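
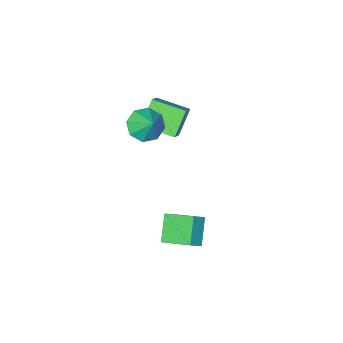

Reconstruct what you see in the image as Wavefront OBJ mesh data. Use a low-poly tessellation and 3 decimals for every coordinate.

v -3.434 -3.894 1.905
v -2.796 -3.255 2.618
v -4.67 -2.325 1.605
v -4.032 -1.686 2.318
v -2.408 -3.354 0.502
v -1.77 -2.715 1.215
v -3.644 -1.785 0.202
v -3.006 -1.146 0.915
v -1.022 2.409 -1.83
v -0.29 2.494 -1.246
v -1.875 4.013 -0.993
v -1.143 4.098 -0.41
v -0.217 3.442 -2.99
v 0.515 3.527 -2.407
v -1.07 5.046 -2.154
v -0.338 5.131 -1.57
v -1.472 -1.601 2.434
v -0.907 -0.95 1.75
v -1.348 -0.519 3.566
v -1.737 -0.815 1.712
v -2.412 -1.14 2.097
v -2.536 -1.735 2.679
v -2.036 -2.252 3.118
v -1.206 -2.387 3.157
v -0.532 -2.062 2.772
v -0.408 -1.467 2.19
f 2 4 1
f 5 2 1
f 1 4 3
f 3 5 1
f 2 8 4
f 6 2 5
f 6 8 2
f 4 8 3
f 7 5 3
f 3 8 7
f 7 6 5
f 8 6 7
f 10 12 9
f 13 10 9
f 9 12 11
f 11 13 9
f 10 16 12
f 14 10 13
f 14 16 10
f 12 16 11
f 15 13 11
f 11 16 15
f 15 14 13
f 16 14 15
f 18 17 20
f 18 20 19
f 20 17 21
f 20 21 19
f 21 17 22
f 21 22 19
f 22 17 23
f 22 23 19
f 23 17 24
f 23 24 19
f 24 17 25
f 24 25 19
f 25 17 26
f 25 26 19
f 26 17 18
f 26 18 19



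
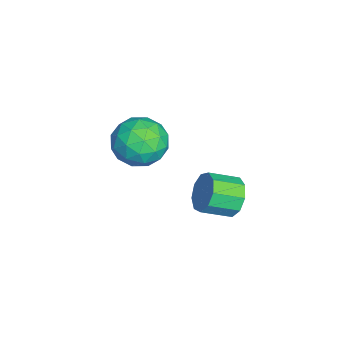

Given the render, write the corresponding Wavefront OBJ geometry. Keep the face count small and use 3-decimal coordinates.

v -4.497 -2.414 -2.392
v -3.807 -1.559 -2.817
v -3.013 -3.141 -1.443
v -2.323 -2.286 -1.868
v -3.165 -2.029 -1.085
v -4.082 -1.58 -1.672
v -2.738 -3.12 -2.588
v -3.655 -2.671 -3.175
v -2.72 -1.995 -2.938
v -2.984 -1.321 -2.009
v -3.836 -3.379 -2.251
v -4.1 -2.705 -1.322
v -4.283 -1.923 -2.688
v -2.537 -2.777 -1.572
v -3.032 -2.626 -1.112
v -2.627 -2.123 -1.362
v -4.444 -1.935 -2.015
v -4.039 -1.433 -2.264
v -3.661 -1.709 -1.247
v -2.781 -3.267 -1.996
v -2.376 -2.765 -2.245
v -4.193 -2.577 -2.898
v -3.788 -2.074 -3.148
v -3.159 -2.991 -3.013
v -3.238 -1.677 -3.009
v -2.366 -2.104 -2.451
v -2.61 -2.594 -2.874
v -3.149 -2.33 -3.219
v -3.393 -1.281 -2.463
v -2.521 -1.708 -1.905
v -3.015 -1.557 -1.445
v -3.555 -1.293 -1.79
v -2.754 -1.537 -2.534
v -4.299 -2.992 -2.355
v -3.427 -3.419 -1.797
v -3.265 -3.407 -2.47
v -3.805 -3.143 -2.815
v -4.454 -2.596 -1.809
v -3.582 -3.023 -1.251
v -3.671 -2.37 -1.041
v -4.21 -2.106 -1.386
v -4.066 -3.163 -1.726
v 0.451 1.25 -1.598
v 1.133 1.205 -2.087
v 1.431 0.106 -1.571
v 0.749 0.15 -1.082
v 1.261 1.471 -1.594
v 1.559 0.372 -1.078
v 1.011 1.633 -1.103
v 1.309 0.534 -0.587
v 0.498 1.616 -0.843
v 0.796 0.517 -0.328
v -0.036 1.427 -0.937
v 0.262 0.328 -0.422
v -0.343 1.155 -1.34
v -0.045 0.056 -0.824
v -0.278 0.927 -1.863
v 0.02 -0.172 -1.348
v 0.128 0.85 -2.263
v 0.426 -0.249 -1.747
v 0.685 0.96 -2.351
v 0.983 -0.139 -1.835
f 1 38 17
f 38 12 41
f 17 41 6
f 38 41 17
f 1 17 13
f 17 6 18
f 13 18 2
f 17 18 13
f 1 13 22
f 13 2 23
f 22 23 8
f 13 23 22
f 1 22 34
f 22 8 37
f 34 37 11
f 22 37 34
f 1 34 38
f 34 11 42
f 38 42 12
f 34 42 38
f 2 18 29
f 18 6 32
f 29 32 10
f 18 32 29
f 6 41 19
f 41 12 40
f 19 40 5
f 41 40 19
f 12 42 39
f 42 11 35
f 39 35 3
f 42 35 39
f 11 37 36
f 37 8 24
f 36 24 7
f 37 24 36
f 8 23 28
f 23 2 25
f 28 25 9
f 23 25 28
f 4 30 16
f 30 10 31
f 16 31 5
f 30 31 16
f 4 16 14
f 16 5 15
f 14 15 3
f 16 15 14
f 4 14 21
f 14 3 20
f 21 20 7
f 14 20 21
f 4 21 26
f 21 7 27
f 26 27 9
f 21 27 26
f 4 26 30
f 26 9 33
f 30 33 10
f 26 33 30
f 5 31 19
f 31 10 32
f 19 32 6
f 31 32 19
f 3 15 39
f 15 5 40
f 39 40 12
f 15 40 39
f 7 20 36
f 20 3 35
f 36 35 11
f 20 35 36
f 9 27 28
f 27 7 24
f 28 24 8
f 27 24 28
f 10 33 29
f 33 9 25
f 29 25 2
f 33 25 29
f 44 43 47
f 44 47 45
f 45 47 48
f 45 48 46
f 47 43 49
f 47 49 48
f 48 49 50
f 48 50 46
f 49 43 51
f 49 51 50
f 50 51 52
f 50 52 46
f 51 43 53
f 51 53 52
f 52 53 54
f 52 54 46
f 53 43 55
f 53 55 54
f 54 55 56
f 54 56 46
f 55 43 57
f 55 57 56
f 56 57 58
f 56 58 46
f 57 43 59
f 57 59 58
f 58 59 60
f 58 60 46
f 59 43 61
f 59 61 60
f 60 61 62
f 60 62 46
f 61 43 44
f 61 44 62
f 62 44 45
f 62 45 46



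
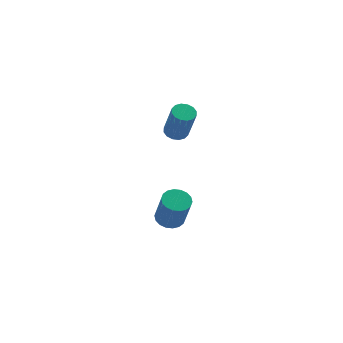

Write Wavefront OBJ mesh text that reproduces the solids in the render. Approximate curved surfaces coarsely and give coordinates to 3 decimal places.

v 2.59 -2.653 -4.505
v 3.347 -2.303 -4.407
v 3.427 -3.017 -2.477
v 2.67 -3.367 -2.575
v 3.115 -2.032 -4.297
v 3.195 -2.745 -2.367
v 2.779 -1.883 -4.229
v 2.859 -2.597 -2.298
v 2.406 -1.887 -4.215
v 2.485 -2.601 -2.284
v 2.069 -2.043 -4.258
v 2.148 -2.756 -2.327
v 1.835 -2.32 -4.351
v 1.915 -3.033 -2.42
v 1.751 -2.662 -4.474
v 1.831 -3.376 -2.543
v 1.833 -3.003 -4.603
v 1.913 -3.717 -2.673
v 2.065 -3.275 -4.713
v 2.145 -3.988 -2.783
v 2.401 -3.423 -4.782
v 2.481 -4.137 -2.851
v 2.775 -3.419 -4.796
v 2.854 -4.133 -2.865
v 3.112 -3.264 -4.753
v 3.191 -3.977 -2.822
v 3.345 -2.987 -4.66
v 3.425 -3.7 -2.729
v 3.429 -2.644 -4.537
v 3.509 -3.358 -2.606
v 3.246 -2.024 1.887
v 3.685 -1.525 2.032
v 3.832 -2.217 3.977
v 3.394 -2.716 3.833
v 3.367 -1.391 2.104
v 3.515 -2.083 4.049
v 3.017 -1.426 2.118
v 3.165 -2.119 4.063
v 2.729 -1.622 2.07
v 2.876 -2.314 4.015
v 2.579 -1.925 1.973
v 2.727 -2.618 3.918
v 2.608 -2.255 1.854
v 2.755 -2.948 3.799
v 2.808 -2.523 1.743
v 2.955 -3.215 3.688
v 3.125 -2.657 1.671
v 3.273 -3.349 3.616
v 3.475 -2.621 1.657
v 3.623 -3.314 3.602
v 3.764 -2.426 1.705
v 3.911 -3.118 3.65
v 3.913 -2.122 1.802
v 4.061 -2.815 3.747
v 3.885 -1.792 1.921
v 4.032 -2.485 3.866
f 2 1 5
f 2 5 3
f 3 5 6
f 3 6 4
f 5 1 7
f 5 7 6
f 6 7 8
f 6 8 4
f 7 1 9
f 7 9 8
f 8 9 10
f 8 10 4
f 9 1 11
f 9 11 10
f 10 11 12
f 10 12 4
f 11 1 13
f 11 13 12
f 12 13 14
f 12 14 4
f 13 1 15
f 13 15 14
f 14 15 16
f 14 16 4
f 15 1 17
f 15 17 16
f 16 17 18
f 16 18 4
f 17 1 19
f 17 19 18
f 18 19 20
f 18 20 4
f 19 1 21
f 19 21 20
f 20 21 22
f 20 22 4
f 21 1 23
f 21 23 22
f 22 23 24
f 22 24 4
f 23 1 25
f 23 25 24
f 24 25 26
f 24 26 4
f 25 1 27
f 25 27 26
f 26 27 28
f 26 28 4
f 27 1 29
f 27 29 28
f 28 29 30
f 28 30 4
f 29 1 2
f 29 2 30
f 30 2 3
f 30 3 4
f 32 31 35
f 32 35 33
f 33 35 36
f 33 36 34
f 35 31 37
f 35 37 36
f 36 37 38
f 36 38 34
f 37 31 39
f 37 39 38
f 38 39 40
f 38 40 34
f 39 31 41
f 39 41 40
f 40 41 42
f 40 42 34
f 41 31 43
f 41 43 42
f 42 43 44
f 42 44 34
f 43 31 45
f 43 45 44
f 44 45 46
f 44 46 34
f 45 31 47
f 45 47 46
f 46 47 48
f 46 48 34
f 47 31 49
f 47 49 48
f 48 49 50
f 48 50 34
f 49 31 51
f 49 51 50
f 50 51 52
f 50 52 34
f 51 31 53
f 51 53 52
f 52 53 54
f 52 54 34
f 53 31 55
f 53 55 54
f 54 55 56
f 54 56 34
f 55 31 32
f 55 32 56
f 56 32 33
f 56 33 34



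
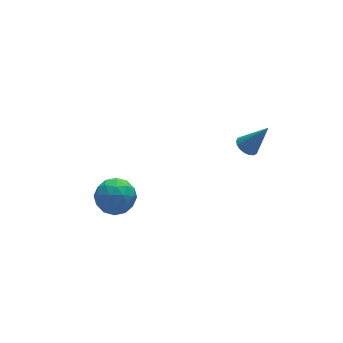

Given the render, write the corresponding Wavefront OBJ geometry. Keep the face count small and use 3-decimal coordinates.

v 2.478 -0.492 2.644
v 2.85 -0.055 2.56
v 3.282 -0.908 4.036
v 2.663 0.054 2.7
v 2.44 0.056 2.83
v 2.224 -0.051 2.923
v 2.059 -0.246 2.96
v 1.976 -0.489 2.935
v 1.993 -0.733 2.853
v 2.106 -0.929 2.729
v 2.293 -1.039 2.588
v 2.516 -1.04 2.459
v 2.732 -0.933 2.366
v 2.897 -0.739 2.328
v 2.98 -0.495 2.353
v 2.963 -0.251 2.436
v -3.283 3.289 -3
v -2.577 4.05 -2.829
v -2.223 2.15 -2.311
v -1.517 2.911 -2.14
v -2.415 2.893 -1.592
v -3.07 3.596 -2.018
v -1.73 2.604 -3.122
v -2.385 3.307 -3.548
v -1.618 3.626 -2.904
v -2.041 3.805 -1.958
v -2.759 2.395 -3.182
v -3.182 2.574 -2.236
v -3.023 3.769 -2.975
v -1.777 2.431 -2.165
v -2.304 2.42 -1.843
v -1.89 2.867 -1.742
v -3.312 3.503 -2.498
v -2.898 3.95 -2.397
v -2.802 3.27 -1.67
v -1.902 2.25 -2.743
v -1.488 2.697 -2.642
v -2.91 3.333 -3.398
v -2.496 3.78 -3.297
v -1.998 2.93 -3.47
v -2.044 3.967 -2.918
v -1.421 3.298 -2.513
v -1.547 3.117 -3.091
v -1.932 3.531 -3.341
v -2.293 4.072 -2.362
v -1.67 3.403 -1.957
v -2.197 3.392 -1.635
v -2.582 3.806 -1.886
v -1.729 3.823 -2.407
v -3.13 2.797 -3.183
v -2.507 2.128 -2.778
v -2.218 2.394 -3.254
v -2.603 2.808 -3.505
v -3.379 2.902 -2.627
v -2.756 2.233 -2.222
v -2.868 2.669 -1.799
v -3.253 3.083 -2.049
v -3.071 2.377 -2.733
f 2 1 4
f 2 4 3
f 4 1 5
f 4 5 3
f 5 1 6
f 5 6 3
f 6 1 7
f 6 7 3
f 7 1 8
f 7 8 3
f 8 1 9
f 8 9 3
f 9 1 10
f 9 10 3
f 10 1 11
f 10 11 3
f 11 1 12
f 11 12 3
f 12 1 13
f 12 13 3
f 13 1 14
f 13 14 3
f 14 1 15
f 14 15 3
f 15 1 16
f 15 16 3
f 16 1 2
f 16 2 3
f 17 54 33
f 54 28 57
f 33 57 22
f 54 57 33
f 17 33 29
f 33 22 34
f 29 34 18
f 33 34 29
f 17 29 38
f 29 18 39
f 38 39 24
f 29 39 38
f 17 38 50
f 38 24 53
f 50 53 27
f 38 53 50
f 17 50 54
f 50 27 58
f 54 58 28
f 50 58 54
f 18 34 45
f 34 22 48
f 45 48 26
f 34 48 45
f 22 57 35
f 57 28 56
f 35 56 21
f 57 56 35
f 28 58 55
f 58 27 51
f 55 51 19
f 58 51 55
f 27 53 52
f 53 24 40
f 52 40 23
f 53 40 52
f 24 39 44
f 39 18 41
f 44 41 25
f 39 41 44
f 20 46 32
f 46 26 47
f 32 47 21
f 46 47 32
f 20 32 30
f 32 21 31
f 30 31 19
f 32 31 30
f 20 30 37
f 30 19 36
f 37 36 23
f 30 36 37
f 20 37 42
f 37 23 43
f 42 43 25
f 37 43 42
f 20 42 46
f 42 25 49
f 46 49 26
f 42 49 46
f 21 47 35
f 47 26 48
f 35 48 22
f 47 48 35
f 19 31 55
f 31 21 56
f 55 56 28
f 31 56 55
f 23 36 52
f 36 19 51
f 52 51 27
f 36 51 52
f 25 43 44
f 43 23 40
f 44 40 24
f 43 40 44
f 26 49 45
f 49 25 41
f 45 41 18
f 49 41 45



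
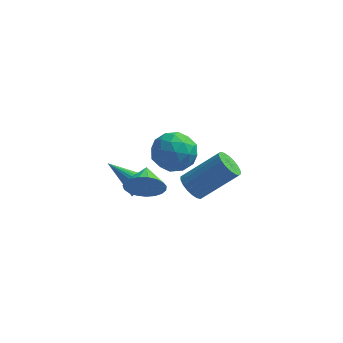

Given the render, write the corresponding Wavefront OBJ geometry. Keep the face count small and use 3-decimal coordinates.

v -1.007 -4.29 -1.402
v -0.644 -4.001 -2.174
v -1.133 -3.21 -1.058
v -1.008 -4.016 -2.26
v -1.372 -4.079 -2.197
v -1.673 -4.178 -1.997
v -1.858 -4.296 -1.695
v -1.896 -4.413 -1.341
v -1.781 -4.509 -0.998
v -1.532 -4.567 -0.725
v -1.192 -4.577 -0.569
v -0.82 -4.537 -0.557
v -0.48 -4.455 -0.691
v -0.232 -4.344 -0.948
v -0.117 -4.223 -1.284
v -0.157 -4.115 -1.64
v -0.343 -4.036 -1.954
v -1.637 -1.778 -3.585
v -1.426 -2.11 -3.08
v -3.183 -1.322 -2.635
v -1.32 -1.85 -3.033
v -1.277 -1.575 -3.096
v -1.306 -1.341 -3.255
v -1.4 -1.193 -3.48
v -1.541 -1.161 -3.725
v -1.702 -1.252 -3.942
v -1.849 -1.446 -4.089
v -1.955 -1.707 -4.136
v -1.997 -1.981 -4.073
v -1.969 -2.216 -3.914
v -1.875 -2.363 -3.689
v -1.733 -2.395 -3.444
v -1.573 -2.305 -3.227
v -1.715 1.699 -3.271
v -1.24 2.453 -3.941
v -0.4 0.527 -3.659
v 0.075 1.281 -4.329
v 0.07 1.441 -3.226
v -0.743 2.165 -2.986
v -0.897 0.815 -4.614
v -1.71 1.539 -4.374
v -0.735 1.906 -4.771
v -0.138 2.293 -3.913
v -1.502 0.687 -3.687
v -0.905 1.074 -2.829
v -1.593 2.179 -3.572
v -0.047 0.801 -4.028
v -0.05 0.895 -3.379
v 0.229 1.338 -3.773
v -1.301 2.01 -3.011
v -1.022 2.453 -3.405
v -0.252 1.858 -2.984
v -0.618 0.527 -4.195
v -0.339 0.97 -4.589
v -1.869 1.642 -3.827
v -1.59 2.085 -4.221
v -1.388 1.122 -4.616
v -1.017 2.301 -4.454
v -0.244 1.612 -4.681
v -0.815 1.338 -4.849
v -1.293 1.764 -4.708
v -0.666 2.528 -3.95
v 0.107 1.839 -4.177
v 0.104 1.933 -3.529
v -0.374 2.359 -3.388
v -0.369 2.207 -4.437
v -1.747 1.141 -3.423
v -0.974 0.452 -3.65
v -1.266 0.621 -4.212
v -1.744 1.047 -4.071
v -1.396 1.368 -2.919
v -0.623 0.679 -3.146
v -0.347 1.216 -2.892
v -0.825 1.642 -2.751
v -1.271 0.773 -3.163
v 0.588 -2.314 -2.84
v 0.865 -1.862 -3.312
v 2.389 -1.375 -1.953
v 2.112 -1.826 -1.48
v 0.663 -1.68 -3.151
v 2.187 -1.193 -1.791
v 0.446 -1.623 -2.928
v 1.97 -1.136 -1.568
v 0.257 -1.704 -2.688
v 1.782 -1.217 -1.328
v 0.134 -1.905 -2.478
v 1.659 -1.418 -1.118
v 0.101 -2.187 -2.339
v 1.625 -1.7 -0.979
v 0.164 -2.494 -2.3
v 1.688 -2.007 -0.94
v 0.311 -2.765 -2.367
v 1.835 -2.278 -1.008
v 0.513 -2.947 -2.529
v 2.037 -2.46 -1.169
v 0.73 -3.004 -2.752
v 2.254 -2.517 -1.392
v 0.918 -2.923 -2.992
v 2.443 -2.436 -1.632
v 1.041 -2.722 -3.202
v 2.566 -2.235 -1.842
v 1.075 -2.44 -3.341
v 2.599 -1.953 -1.981
v 1.012 -2.133 -3.38
v 2.536 -1.646 -2.02
f 2 1 4
f 2 4 3
f 4 1 5
f 4 5 3
f 5 1 6
f 5 6 3
f 6 1 7
f 6 7 3
f 7 1 8
f 7 8 3
f 8 1 9
f 8 9 3
f 9 1 10
f 9 10 3
f 10 1 11
f 10 11 3
f 11 1 12
f 11 12 3
f 12 1 13
f 12 13 3
f 13 1 14
f 13 14 3
f 14 1 15
f 14 15 3
f 15 1 16
f 15 16 3
f 16 1 17
f 16 17 3
f 17 1 2
f 17 2 3
f 19 18 21
f 19 21 20
f 21 18 22
f 21 22 20
f 22 18 23
f 22 23 20
f 23 18 24
f 23 24 20
f 24 18 25
f 24 25 20
f 25 18 26
f 25 26 20
f 26 18 27
f 26 27 20
f 27 18 28
f 27 28 20
f 28 18 29
f 28 29 20
f 29 18 30
f 29 30 20
f 30 18 31
f 30 31 20
f 31 18 32
f 31 32 20
f 32 18 33
f 32 33 20
f 33 18 19
f 33 19 20
f 34 71 50
f 71 45 74
f 50 74 39
f 71 74 50
f 34 50 46
f 50 39 51
f 46 51 35
f 50 51 46
f 34 46 55
f 46 35 56
f 55 56 41
f 46 56 55
f 34 55 67
f 55 41 70
f 67 70 44
f 55 70 67
f 34 67 71
f 67 44 75
f 71 75 45
f 67 75 71
f 35 51 62
f 51 39 65
f 62 65 43
f 51 65 62
f 39 74 52
f 74 45 73
f 52 73 38
f 74 73 52
f 45 75 72
f 75 44 68
f 72 68 36
f 75 68 72
f 44 70 69
f 70 41 57
f 69 57 40
f 70 57 69
f 41 56 61
f 56 35 58
f 61 58 42
f 56 58 61
f 37 63 49
f 63 43 64
f 49 64 38
f 63 64 49
f 37 49 47
f 49 38 48
f 47 48 36
f 49 48 47
f 37 47 54
f 47 36 53
f 54 53 40
f 47 53 54
f 37 54 59
f 54 40 60
f 59 60 42
f 54 60 59
f 37 59 63
f 59 42 66
f 63 66 43
f 59 66 63
f 38 64 52
f 64 43 65
f 52 65 39
f 64 65 52
f 36 48 72
f 48 38 73
f 72 73 45
f 48 73 72
f 40 53 69
f 53 36 68
f 69 68 44
f 53 68 69
f 42 60 61
f 60 40 57
f 61 57 41
f 60 57 61
f 43 66 62
f 66 42 58
f 62 58 35
f 66 58 62
f 77 76 80
f 77 80 78
f 78 80 81
f 78 81 79
f 80 76 82
f 80 82 81
f 81 82 83
f 81 83 79
f 82 76 84
f 82 84 83
f 83 84 85
f 83 85 79
f 84 76 86
f 84 86 85
f 85 86 87
f 85 87 79
f 86 76 88
f 86 88 87
f 87 88 89
f 87 89 79
f 88 76 90
f 88 90 89
f 89 90 91
f 89 91 79
f 90 76 92
f 90 92 91
f 91 92 93
f 91 93 79
f 92 76 94
f 92 94 93
f 93 94 95
f 93 95 79
f 94 76 96
f 94 96 95
f 95 96 97
f 95 97 79
f 96 76 98
f 96 98 97
f 97 98 99
f 97 99 79
f 98 76 100
f 98 100 99
f 99 100 101
f 99 101 79
f 100 76 102
f 100 102 101
f 101 102 103
f 101 103 79
f 102 76 104
f 102 104 103
f 103 104 105
f 103 105 79
f 104 76 77
f 104 77 105
f 105 77 78
f 105 78 79



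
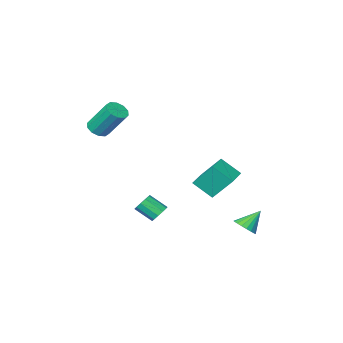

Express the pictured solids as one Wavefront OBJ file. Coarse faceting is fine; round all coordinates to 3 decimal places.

v 0.722 0.082 -3.227
v 1.093 0.577 -3.062
v 1.768 -0.187 -2.288
v 1.398 -0.682 -2.453
v 0.788 0.563 -2.81
v 1.464 -0.201 -2.036
v 0.459 0.365 -2.717
v 1.134 -0.399 -1.943
v 0.23 0.059 -2.819
v 0.905 -0.705 -2.045
v 0.189 -0.238 -3.077
v 0.864 -1.002 -2.303
v 0.352 -0.413 -3.392
v 1.027 -1.177 -2.618
v 0.656 -0.399 -3.644
v 1.332 -1.163 -2.87
v 0.986 -0.201 -3.737
v 1.661 -0.965 -2.963
v 1.215 0.105 -3.635
v 1.89 -0.659 -2.861
v 1.256 0.402 -3.377
v 1.931 -0.362 -2.603
v -2.343 3.901 -3.41
v -1.879 4.312 -3.005
v -3.317 3.959 -2.35
v -2.049 4.538 -3.174
v -2.277 4.638 -3.389
v -2.519 4.592 -3.609
v -2.725 4.409 -3.789
v -2.856 4.125 -3.893
v -2.885 3.798 -3.902
v -2.807 3.49 -3.814
v -2.637 3.264 -3.645
v -2.409 3.164 -3.43
v -2.167 3.21 -3.21
v -1.961 3.393 -3.03
v -1.83 3.677 -2.926
v -1.801 4.005 -2.917
v -2.063 -0.207 -0.939
v -2.797 0.698 0.472
v -2.818 0.66 -1.887
v -3.551 1.565 -0.476
v -0.949 0.735 -0.964
v -1.682 1.64 0.447
v -1.703 1.602 -1.912
v -2.437 2.507 -0.501
v 3.323 -2.066 3.059
v 4.001 -2.017 3.266
v 3.414 -0.884 4.909
v 2.737 -0.934 4.701
v 3.915 -1.678 3.002
v 3.328 -0.545 4.644
v 3.603 -1.487 2.759
v 3.016 -0.354 4.401
v 3.185 -1.517 2.63
v 2.598 -0.384 4.273
v 2.819 -1.758 2.666
v 2.232 -0.625 4.308
v 2.646 -2.116 2.851
v 2.059 -0.983 4.494
v 2.732 -2.455 3.116
v 2.145 -1.322 4.758
v 3.044 -2.646 3.359
v 2.457 -1.513 5.001
v 3.462 -2.616 3.487
v 2.875 -1.483 5.13
v 3.828 -2.375 3.452
v 3.241 -1.242 5.094
f 2 1 5
f 2 5 3
f 3 5 6
f 3 6 4
f 5 1 7
f 5 7 6
f 6 7 8
f 6 8 4
f 7 1 9
f 7 9 8
f 8 9 10
f 8 10 4
f 9 1 11
f 9 11 10
f 10 11 12
f 10 12 4
f 11 1 13
f 11 13 12
f 12 13 14
f 12 14 4
f 13 1 15
f 13 15 14
f 14 15 16
f 14 16 4
f 15 1 17
f 15 17 16
f 16 17 18
f 16 18 4
f 17 1 19
f 17 19 18
f 18 19 20
f 18 20 4
f 19 1 21
f 19 21 20
f 20 21 22
f 20 22 4
f 21 1 2
f 21 2 22
f 22 2 3
f 22 3 4
f 24 23 26
f 24 26 25
f 26 23 27
f 26 27 25
f 27 23 28
f 27 28 25
f 28 23 29
f 28 29 25
f 29 23 30
f 29 30 25
f 30 23 31
f 30 31 25
f 31 23 32
f 31 32 25
f 32 23 33
f 32 33 25
f 33 23 34
f 33 34 25
f 34 23 35
f 34 35 25
f 35 23 36
f 35 36 25
f 36 23 37
f 36 37 25
f 37 23 38
f 37 38 25
f 38 23 24
f 38 24 25
f 40 42 39
f 43 40 39
f 39 42 41
f 41 43 39
f 40 46 42
f 44 40 43
f 44 46 40
f 42 46 41
f 45 43 41
f 41 46 45
f 45 44 43
f 46 44 45
f 48 47 51
f 48 51 49
f 49 51 52
f 49 52 50
f 51 47 53
f 51 53 52
f 52 53 54
f 52 54 50
f 53 47 55
f 53 55 54
f 54 55 56
f 54 56 50
f 55 47 57
f 55 57 56
f 56 57 58
f 56 58 50
f 57 47 59
f 57 59 58
f 58 59 60
f 58 60 50
f 59 47 61
f 59 61 60
f 60 61 62
f 60 62 50
f 61 47 63
f 61 63 62
f 62 63 64
f 62 64 50
f 63 47 65
f 63 65 64
f 64 65 66
f 64 66 50
f 65 47 67
f 65 67 66
f 66 67 68
f 66 68 50
f 67 47 48
f 67 48 68
f 68 48 49
f 68 49 50



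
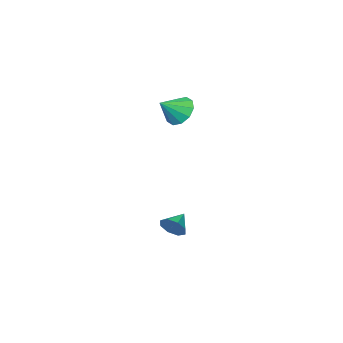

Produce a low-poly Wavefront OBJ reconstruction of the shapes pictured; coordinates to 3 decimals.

v -0.571 1.1 -3.625
v -0.172 0.59 -3.208
v -1.589 0.72 -3.115
v -0.229 1.109 -2.935
v -0.486 1.623 -3.066
v -0.793 1.83 -3.525
v -0.97 1.61 -4.042
v -0.913 1.09 -4.315
v -0.656 0.577 -4.184
v -0.349 0.369 -3.725
v -2.617 -0.954 3.294
v -2.05 -0.775 2.503
v -1.423 -1.066 4.126
v -2.182 -0.239 2.766
v -2.481 0.025 3.23
v -2.832 -0.086 3.719
v -3.1 -0.528 4.046
v -3.185 -1.132 4.085
v -3.053 -1.669 3.823
v -2.754 -1.932 3.358
v -2.403 -1.822 2.869
v -2.134 -1.38 2.542
f 2 1 4
f 2 4 3
f 4 1 5
f 4 5 3
f 5 1 6
f 5 6 3
f 6 1 7
f 6 7 3
f 7 1 8
f 7 8 3
f 8 1 9
f 8 9 3
f 9 1 10
f 9 10 3
f 10 1 2
f 10 2 3
f 12 11 14
f 12 14 13
f 14 11 15
f 14 15 13
f 15 11 16
f 15 16 13
f 16 11 17
f 16 17 13
f 17 11 18
f 17 18 13
f 18 11 19
f 18 19 13
f 19 11 20
f 19 20 13
f 20 11 21
f 20 21 13
f 21 11 22
f 21 22 13
f 22 11 12
f 22 12 13



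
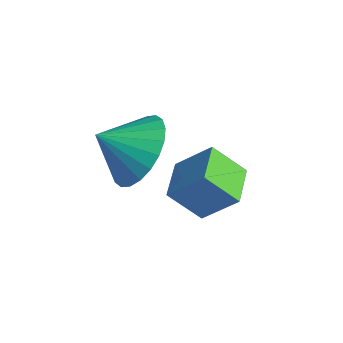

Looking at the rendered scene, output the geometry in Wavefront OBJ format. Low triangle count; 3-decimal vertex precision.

v 2.216 1.241 -1.535
v 3.05 1.288 -1.022
v 1.864 0.399 -0.885
v 2.829 1.531 -0.827
v 2.514 1.73 -0.739
v 2.154 1.854 -0.773
v 1.803 1.885 -0.922
v 1.516 1.818 -1.165
v 1.334 1.664 -1.464
v 1.287 1.444 -1.773
v 1.382 1.194 -2.047
v 1.603 0.951 -2.242
v 1.917 0.752 -2.33
v 2.277 0.628 -2.297
v 2.628 0.597 -2.147
v 2.916 0.664 -1.905
v 3.097 0.819 -1.606
v 3.144 1.038 -1.296
v 2.057 1.997 -3.605
v 2.636 2.614 -2.768
v 1.214 2.683 -3.526
v 1.793 3.3 -2.69
v 2.507 2.64 -4.39
v 3.086 3.257 -3.554
v 1.664 3.326 -4.312
v 2.243 3.943 -3.475
f 2 1 4
f 2 4 3
f 4 1 5
f 4 5 3
f 5 1 6
f 5 6 3
f 6 1 7
f 6 7 3
f 7 1 8
f 7 8 3
f 8 1 9
f 8 9 3
f 9 1 10
f 9 10 3
f 10 1 11
f 10 11 3
f 11 1 12
f 11 12 3
f 12 1 13
f 12 13 3
f 13 1 14
f 13 14 3
f 14 1 15
f 14 15 3
f 15 1 16
f 15 16 3
f 16 1 17
f 16 17 3
f 17 1 18
f 17 18 3
f 18 1 2
f 18 2 3
f 20 22 19
f 23 20 19
f 19 22 21
f 21 23 19
f 20 26 22
f 24 20 23
f 24 26 20
f 22 26 21
f 25 23 21
f 21 26 25
f 25 24 23
f 26 24 25



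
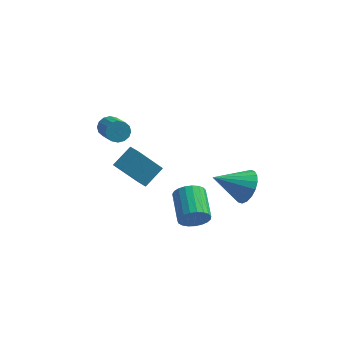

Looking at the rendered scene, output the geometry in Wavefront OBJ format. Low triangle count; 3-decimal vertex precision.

v -2.964 -0.182 -0.088
v -2.284 0.784 0.717
v -3.552 0.457 -0.359
v -2.872 1.424 0.447
v -1.788 0.256 -1.607
v -1.108 1.223 -0.801
v -2.376 0.896 -1.877
v -1.696 1.862 -1.072
v 1.289 -2.032 -1.643
v 1.782 -2.092 -0.941
v 1.144 -0.468 -0.355
v 0.651 -0.408 -1.057
v 1.999 -1.923 -1.17
v 1.361 -0.3 -0.584
v 2.093 -1.774 -1.481
v 1.455 -0.151 -0.895
v 2.048 -1.669 -1.82
v 1.411 -0.046 -1.234
v 1.872 -1.627 -2.129
v 1.234 -0.004 -1.542
v 1.595 -1.655 -2.353
v 0.957 -0.032 -1.766
v 1.265 -1.748 -2.455
v 0.627 -0.124 -1.868
v 0.939 -1.89 -2.416
v 0.301 -0.267 -1.829
v 0.674 -2.056 -2.244
v 0.036 -0.433 -1.657
v 0.515 -2.219 -1.968
v -0.123 -0.595 -1.381
v 0.49 -2.349 -1.636
v -0.148 -0.725 -1.049
v 0.603 -2.424 -1.305
v -0.035 -0.801 -0.718
v 0.834 -2.431 -1.032
v 0.196 -0.808 -0.446
v 1.144 -2.369 -0.866
v 0.507 -0.746 -0.279
v 1.48 -2.249 -0.834
v 0.842 -0.626 -0.247
v -3.705 0.531 2.624
v -3.365 0.394 2.075
v -2.555 -0.928 2.907
v -2.895 -0.791 3.456
v -3.172 0.619 2.245
v -2.362 -0.703 3.077
v -3.122 0.821 2.516
v -2.312 -0.502 3.348
v -3.228 0.945 2.817
v -2.418 -0.378 3.648
v -3.462 0.958 3.065
v -2.652 -0.365 3.897
v -3.761 0.857 3.196
v -2.951 -0.466 4.027
v -4.045 0.668 3.173
v -3.235 -0.654 4.005
v -4.238 0.443 3.003
v -3.428 -0.879 3.835
v -4.288 0.242 2.732
v -3.478 -1.081 3.564
v -4.182 0.118 2.432
v -3.372 -1.205 3.263
v -3.948 0.105 2.183
v -3.138 -1.218 3.015
v -3.649 0.206 2.053
v -2.839 -1.117 2.884
v 3.564 -0.236 -0.129
v 4.176 -0.567 0.658
v 1.956 -0.884 0.849
v 4.074 -0.128 0.782
v 3.872 0.29 0.725
v 3.609 0.603 0.5
v 3.337 0.75 0.15
v 3.109 0.702 -0.256
v 2.972 0.467 -0.636
v 2.952 0.094 -0.916
v 3.053 -0.345 -1.04
v 3.255 -0.763 -0.984
v 3.519 -1.076 -0.758
v 3.791 -1.223 -0.408
v 4.018 -1.175 -0.003
v 4.156 -0.94 0.378
f 2 4 1
f 5 2 1
f 1 4 3
f 3 5 1
f 2 8 4
f 6 2 5
f 6 8 2
f 4 8 3
f 7 5 3
f 3 8 7
f 7 6 5
f 8 6 7
f 10 9 13
f 10 13 11
f 11 13 14
f 11 14 12
f 13 9 15
f 13 15 14
f 14 15 16
f 14 16 12
f 15 9 17
f 15 17 16
f 16 17 18
f 16 18 12
f 17 9 19
f 17 19 18
f 18 19 20
f 18 20 12
f 19 9 21
f 19 21 20
f 20 21 22
f 20 22 12
f 21 9 23
f 21 23 22
f 22 23 24
f 22 24 12
f 23 9 25
f 23 25 24
f 24 25 26
f 24 26 12
f 25 9 27
f 25 27 26
f 26 27 28
f 26 28 12
f 27 9 29
f 27 29 28
f 28 29 30
f 28 30 12
f 29 9 31
f 29 31 30
f 30 31 32
f 30 32 12
f 31 9 33
f 31 33 32
f 32 33 34
f 32 34 12
f 33 9 35
f 33 35 34
f 34 35 36
f 34 36 12
f 35 9 37
f 35 37 36
f 36 37 38
f 36 38 12
f 37 9 39
f 37 39 38
f 38 39 40
f 38 40 12
f 39 9 10
f 39 10 40
f 40 10 11
f 40 11 12
f 42 41 45
f 42 45 43
f 43 45 46
f 43 46 44
f 45 41 47
f 45 47 46
f 46 47 48
f 46 48 44
f 47 41 49
f 47 49 48
f 48 49 50
f 48 50 44
f 49 41 51
f 49 51 50
f 50 51 52
f 50 52 44
f 51 41 53
f 51 53 52
f 52 53 54
f 52 54 44
f 53 41 55
f 53 55 54
f 54 55 56
f 54 56 44
f 55 41 57
f 55 57 56
f 56 57 58
f 56 58 44
f 57 41 59
f 57 59 58
f 58 59 60
f 58 60 44
f 59 41 61
f 59 61 60
f 60 61 62
f 60 62 44
f 61 41 63
f 61 63 62
f 62 63 64
f 62 64 44
f 63 41 65
f 63 65 64
f 64 65 66
f 64 66 44
f 65 41 42
f 65 42 66
f 66 42 43
f 66 43 44
f 68 67 70
f 68 70 69
f 70 67 71
f 70 71 69
f 71 67 72
f 71 72 69
f 72 67 73
f 72 73 69
f 73 67 74
f 73 74 69
f 74 67 75
f 74 75 69
f 75 67 76
f 75 76 69
f 76 67 77
f 76 77 69
f 77 67 78
f 77 78 69
f 78 67 79
f 78 79 69
f 79 67 80
f 79 80 69
f 80 67 81
f 80 81 69
f 81 67 82
f 81 82 69
f 82 67 68
f 82 68 69



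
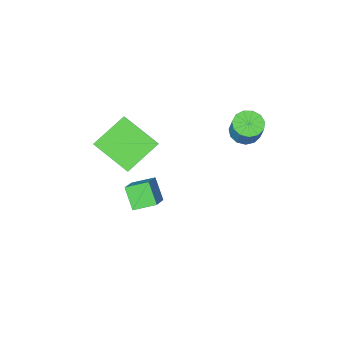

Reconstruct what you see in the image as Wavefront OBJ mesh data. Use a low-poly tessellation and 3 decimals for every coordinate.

v -0.03 -3.301 -2.677
v 0.826 -2.605 -1.971
v 0.103 -2.436 -3.692
v 0.959 -1.739 -2.985
v 0.901 -3.981 -3.135
v 1.757 -3.284 -2.428
v 1.034 -3.115 -4.149
v 1.89 -2.419 -3.443
v 0.347 -2.469 0.922
v 1.077 -4.218 2.019
v 1.164 -1.243 2.333
v 1.894 -2.992 3.43
v 2.106 -2.408 -0.15
v 2.836 -4.157 0.947
v 2.923 -1.182 1.261
v 3.653 -2.931 2.358
v -2.766 0.153 2.214
v -2.175 -0.329 2.323
v -1.923 0.246 3.495
v -2.514 0.727 3.386
v -2.014 0.019 2.118
v -1.762 0.593 3.291
v -2.092 0.408 1.944
v -1.84 0.983 3.116
v -2.383 0.717 1.855
v -2.132 1.292 3.028
v -2.797 0.846 1.88
v -2.545 1.421 3.053
v -3.2 0.755 2.011
v -2.949 1.33 3.184
v -3.466 0.473 2.207
v -3.214 1.048 3.379
v -3.509 0.089 2.404
v -3.258 0.664 3.577
v -3.316 -0.275 2.541
v -3.065 0.3 3.714
v -2.949 -0.503 2.574
v -2.697 0.072 3.747
v -2.523 -0.523 2.493
v -2.272 0.052 3.665
f 2 4 1
f 5 2 1
f 1 4 3
f 3 5 1
f 2 8 4
f 6 2 5
f 6 8 2
f 4 8 3
f 7 5 3
f 3 8 7
f 7 6 5
f 8 6 7
f 10 12 9
f 13 10 9
f 9 12 11
f 11 13 9
f 10 16 12
f 14 10 13
f 14 16 10
f 12 16 11
f 15 13 11
f 11 16 15
f 15 14 13
f 16 14 15
f 18 17 21
f 18 21 19
f 19 21 22
f 19 22 20
f 21 17 23
f 21 23 22
f 22 23 24
f 22 24 20
f 23 17 25
f 23 25 24
f 24 25 26
f 24 26 20
f 25 17 27
f 25 27 26
f 26 27 28
f 26 28 20
f 27 17 29
f 27 29 28
f 28 29 30
f 28 30 20
f 29 17 31
f 29 31 30
f 30 31 32
f 30 32 20
f 31 17 33
f 31 33 32
f 32 33 34
f 32 34 20
f 33 17 35
f 33 35 34
f 34 35 36
f 34 36 20
f 35 17 37
f 35 37 36
f 36 37 38
f 36 38 20
f 37 17 39
f 37 39 38
f 38 39 40
f 38 40 20
f 39 17 18
f 39 18 40
f 40 18 19
f 40 19 20



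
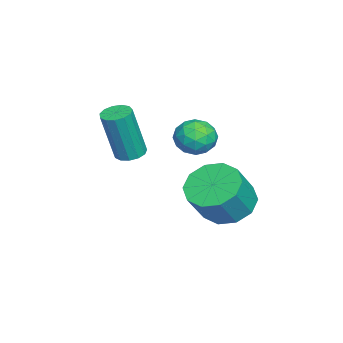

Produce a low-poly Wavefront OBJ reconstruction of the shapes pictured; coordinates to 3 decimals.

v -0.617 3.396 -0.562
v -0.046 4.273 -0.653
v 0.787 3.861 0.612
v 0.217 2.984 0.702
v -0.557 4.404 -0.274
v 0.277 3.992 0.991
v -1.09 4.15 -0.005
v -0.256 3.737 1.26
v -1.442 3.608 0.051
v -0.609 3.196 1.316
v -1.48 2.985 -0.128
v -0.646 2.573 1.137
v -1.187 2.519 -0.472
v -0.354 2.107 0.793
v -0.677 2.388 -0.851
v 0.157 1.976 0.414
v -0.144 2.643 -1.12
v 0.69 2.23 0.145
v 0.209 3.184 -1.176
v 1.042 2.772 0.089
v 0.246 3.807 -0.997
v 1.08 3.395 0.268
v -2.33 2.299 1.517
v -1.845 2.816 1.909
v -1.555 1.304 1.871
v -1.07 1.821 2.263
v -1.814 1.671 2.545
v -2.293 2.286 2.326
v -1.107 1.834 1.454
v -1.586 2.449 1.235
v -1.089 2.528 1.87
v -1.526 2.428 2.544
v -1.874 1.692 1.236
v -2.311 1.592 1.91
v -2.155 2.645 1.682
v -1.245 1.475 2.098
v -1.682 1.387 2.264
v -1.397 1.691 2.494
v -2.419 2.334 1.927
v -2.134 2.637 2.157
v -2.116 1.964 2.531
v -1.266 1.483 1.623
v -0.981 1.786 1.853
v -2.003 2.429 1.286
v -1.718 2.733 1.516
v -1.284 2.156 1.249
v -1.426 2.78 1.889
v -0.971 2.194 2.097
v -0.992 2.202 1.622
v -1.274 2.564 1.493
v -1.683 2.721 2.285
v -1.228 2.135 2.494
v -1.665 2.048 2.659
v -1.947 2.409 2.53
v -1.239 2.551 2.263
v -2.172 1.985 1.286
v -1.717 1.399 1.495
v -1.453 1.711 1.25
v -1.735 2.072 1.121
v -2.429 1.926 1.683
v -1.974 1.34 1.891
v -2.126 1.556 2.287
v -2.408 1.918 2.158
v -2.161 1.569 1.517
v -1.871 -0.23 0.81
v -1.427 0.143 0.812
v -1.085 -0.278 2.893
v -1.529 -0.65 2.89
v -1.693 0.316 0.891
v -1.35 -0.105 2.971
v -2.015 0.316 0.944
v -1.673 -0.105 3.024
v -2.292 0.143 0.954
v -1.95 -0.278 3.035
v -2.435 -0.149 0.919
v -2.093 -0.57 2.999
v -2.399 -0.466 0.849
v -2.057 -0.887 2.929
v -2.196 -0.708 0.766
v -1.854 -1.129 2.847
v -1.889 -0.798 0.698
v -1.547 -1.219 2.778
v -1.577 -0.708 0.665
v -1.235 -1.129 2.745
v -1.358 -0.466 0.678
v -1.016 -0.886 2.758
v -1.302 -0.148 0.733
v -0.96 -0.569 2.813
f 2 1 5
f 2 5 3
f 3 5 6
f 3 6 4
f 5 1 7
f 5 7 6
f 6 7 8
f 6 8 4
f 7 1 9
f 7 9 8
f 8 9 10
f 8 10 4
f 9 1 11
f 9 11 10
f 10 11 12
f 10 12 4
f 11 1 13
f 11 13 12
f 12 13 14
f 12 14 4
f 13 1 15
f 13 15 14
f 14 15 16
f 14 16 4
f 15 1 17
f 15 17 16
f 16 17 18
f 16 18 4
f 17 1 19
f 17 19 18
f 18 19 20
f 18 20 4
f 19 1 21
f 19 21 20
f 20 21 22
f 20 22 4
f 21 1 2
f 21 2 22
f 22 2 3
f 22 3 4
f 23 60 39
f 60 34 63
f 39 63 28
f 60 63 39
f 23 39 35
f 39 28 40
f 35 40 24
f 39 40 35
f 23 35 44
f 35 24 45
f 44 45 30
f 35 45 44
f 23 44 56
f 44 30 59
f 56 59 33
f 44 59 56
f 23 56 60
f 56 33 64
f 60 64 34
f 56 64 60
f 24 40 51
f 40 28 54
f 51 54 32
f 40 54 51
f 28 63 41
f 63 34 62
f 41 62 27
f 63 62 41
f 34 64 61
f 64 33 57
f 61 57 25
f 64 57 61
f 33 59 58
f 59 30 46
f 58 46 29
f 59 46 58
f 30 45 50
f 45 24 47
f 50 47 31
f 45 47 50
f 26 52 38
f 52 32 53
f 38 53 27
f 52 53 38
f 26 38 36
f 38 27 37
f 36 37 25
f 38 37 36
f 26 36 43
f 36 25 42
f 43 42 29
f 36 42 43
f 26 43 48
f 43 29 49
f 48 49 31
f 43 49 48
f 26 48 52
f 48 31 55
f 52 55 32
f 48 55 52
f 27 53 41
f 53 32 54
f 41 54 28
f 53 54 41
f 25 37 61
f 37 27 62
f 61 62 34
f 37 62 61
f 29 42 58
f 42 25 57
f 58 57 33
f 42 57 58
f 31 49 50
f 49 29 46
f 50 46 30
f 49 46 50
f 32 55 51
f 55 31 47
f 51 47 24
f 55 47 51
f 66 65 69
f 66 69 67
f 67 69 70
f 67 70 68
f 69 65 71
f 69 71 70
f 70 71 72
f 70 72 68
f 71 65 73
f 71 73 72
f 72 73 74
f 72 74 68
f 73 65 75
f 73 75 74
f 74 75 76
f 74 76 68
f 75 65 77
f 75 77 76
f 76 77 78
f 76 78 68
f 77 65 79
f 77 79 78
f 78 79 80
f 78 80 68
f 79 65 81
f 79 81 80
f 80 81 82
f 80 82 68
f 81 65 83
f 81 83 82
f 82 83 84
f 82 84 68
f 83 65 85
f 83 85 84
f 84 85 86
f 84 86 68
f 85 65 87
f 85 87 86
f 86 87 88
f 86 88 68
f 87 65 66
f 87 66 88
f 88 66 67
f 88 67 68



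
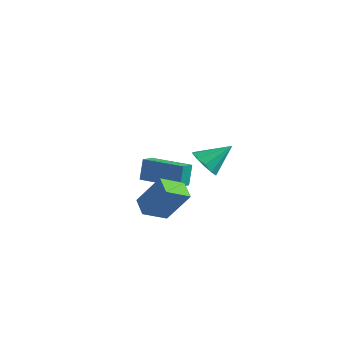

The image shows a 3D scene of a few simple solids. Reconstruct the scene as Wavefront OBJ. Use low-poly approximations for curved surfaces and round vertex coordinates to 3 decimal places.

v 2.962 -0.045 0.852
v 3.591 0.024 0.38
v 3.538 0.965 1.768
v 3.256 0.348 0.233
v 2.809 0.521 0.323
v 2.42 0.478 0.615
v 2.238 0.236 0.998
v 2.333 -0.115 1.325
v 2.668 -0.438 1.471
v 3.115 -0.612 1.381
v 3.504 -0.569 1.089
v 3.686 -0.326 0.707
v -3.095 1.692 -2.709
v -3.206 1.983 -1.582
v -3.335 2.445 -2.927
v -3.445 2.736 -1.799
v -1.135 2.324 -2.681
v -1.245 2.615 -1.553
v -1.374 3.077 -2.898
v -1.485 3.368 -1.771
v 0.963 -0.31 -2.979
v 0.692 -1.438 -2.438
v 0.144 0.077 -2.581
v -0.128 -1.051 -2.041
v 1.908 0.171 -1.499
v 1.636 -0.957 -0.959
v 1.088 0.558 -1.102
v 0.817 -0.57 -0.561
f 2 1 4
f 2 4 3
f 4 1 5
f 4 5 3
f 5 1 6
f 5 6 3
f 6 1 7
f 6 7 3
f 7 1 8
f 7 8 3
f 8 1 9
f 8 9 3
f 9 1 10
f 9 10 3
f 10 1 11
f 10 11 3
f 11 1 12
f 11 12 3
f 12 1 2
f 12 2 3
f 14 16 13
f 17 14 13
f 13 16 15
f 15 17 13
f 14 20 16
f 18 14 17
f 18 20 14
f 16 20 15
f 19 17 15
f 15 20 19
f 19 18 17
f 20 18 19
f 22 24 21
f 25 22 21
f 21 24 23
f 23 25 21
f 22 28 24
f 26 22 25
f 26 28 22
f 24 28 23
f 27 25 23
f 23 28 27
f 27 26 25
f 28 26 27



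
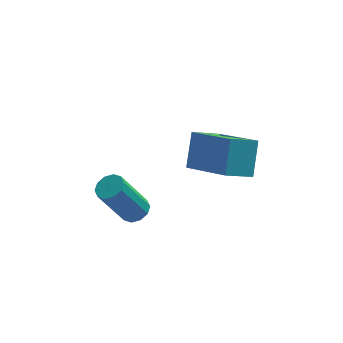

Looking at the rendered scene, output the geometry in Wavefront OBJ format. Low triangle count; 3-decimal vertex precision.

v -0.284 -3.233 1.824
v 0.204 -3.3 2.069
v -0.669 -3.534 3.741
v -1.156 -3.467 3.496
v 0.128 -2.969 2.076
v -0.745 -3.203 3.748
v -0.106 -2.738 1.987
v -0.978 -2.973 3.658
v -0.407 -2.697 1.835
v -1.279 -2.931 3.507
v -0.661 -2.86 1.679
v -1.534 -3.094 3.351
v -0.771 -3.166 1.579
v -1.644 -3.4 3.251
v -0.695 -3.497 1.572
v -1.568 -3.731 3.244
v -0.462 -3.727 1.662
v -1.334 -3.962 3.333
v -0.161 -3.769 1.813
v -1.033 -4.003 3.485
v 0.094 -3.606 1.969
v -0.779 -3.84 3.641
v 1.624 -1.527 2.317
v 2.764 -3.066 3.293
v 1.909 -0.615 3.421
v 3.049 -2.154 4.398
v 2.631 -1.146 1.742
v 3.771 -2.685 2.719
v 2.916 -0.234 2.847
v 4.056 -1.773 3.823
f 2 1 5
f 2 5 3
f 3 5 6
f 3 6 4
f 5 1 7
f 5 7 6
f 6 7 8
f 6 8 4
f 7 1 9
f 7 9 8
f 8 9 10
f 8 10 4
f 9 1 11
f 9 11 10
f 10 11 12
f 10 12 4
f 11 1 13
f 11 13 12
f 12 13 14
f 12 14 4
f 13 1 15
f 13 15 14
f 14 15 16
f 14 16 4
f 15 1 17
f 15 17 16
f 16 17 18
f 16 18 4
f 17 1 19
f 17 19 18
f 18 19 20
f 18 20 4
f 19 1 21
f 19 21 20
f 20 21 22
f 20 22 4
f 21 1 2
f 21 2 22
f 22 2 3
f 22 3 4
f 24 26 23
f 27 24 23
f 23 26 25
f 25 27 23
f 24 30 26
f 28 24 27
f 28 30 24
f 26 30 25
f 29 27 25
f 25 30 29
f 29 28 27
f 30 28 29



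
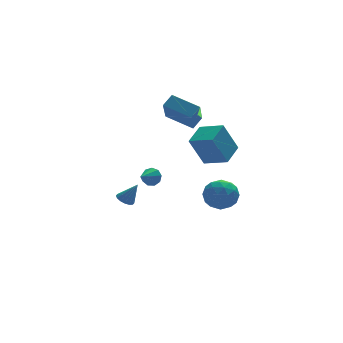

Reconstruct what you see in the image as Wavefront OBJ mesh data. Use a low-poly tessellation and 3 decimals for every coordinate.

v -0.101 -2.64 2.143
v -0.857 -2.586 3.743
v 0.797 -1.727 2.536
v 0.042 -1.673 4.136
v 0.718 -3.627 2.564
v -0.037 -3.573 4.164
v 1.617 -2.714 2.957
v 0.861 -2.66 4.557
v -1.584 0.705 -0.149
v -1.255 0.624 0.309
v -2.376 0.075 0.309
v -1.477 0.94 0.359
v -1.75 1.146 0.171
v -1.945 1.146 -0.166
v -1.971 0.939 -0.496
v -1.817 0.623 -0.663
v -1.553 0.345 -0.59
v -1.304 0.235 -0.31
v -1.186 0.345 0.045
v -3.799 -1.825 -0.047
v -3.361 -1.718 -0.264
v -3.241 -2.055 0.967
v -3.445 -1.493 -0.167
v -3.623 -1.357 -0.038
v -3.849 -1.347 0.089
v -4.061 -1.464 0.179
v -4.203 -1.679 0.208
v -4.237 -1.932 0.17
v -4.153 -2.157 0.073
v -3.975 -2.293 -0.056
v -3.749 -2.304 -0.183
v -3.537 -2.186 -0.273
v -3.395 -1.972 -0.303
v -0.069 3.247 3.492
v 0.534 3.577 3.993
v 0.452 4.329 2.151
v 1.054 4.659 2.652
v 1.006 2.081 2.968
v 1.608 2.411 3.469
v 1.526 3.163 1.627
v 2.129 3.493 2.128
v 1.955 2.484 -2.348
v 2.526 2.719 -3.147
v 2.594 0.981 -2.333
v 3.165 1.216 -3.132
v 3.35 1.643 -2.236
v 2.956 2.571 -2.245
v 2.164 1.129 -3.235
v 1.77 2.057 -3.244
v 2.655 1.881 -3.695
v 3.388 2.199 -3.078
v 1.732 1.501 -2.402
v 2.465 1.819 -1.785
v 2.185 2.733 -2.749
v 2.935 0.967 -2.731
v 3.045 1.217 -2.205
v 3.38 1.355 -2.674
v 2.437 2.647 -2.219
v 2.773 2.785 -2.688
v 3.257 2.152 -2.153
v 2.347 0.915 -2.792
v 2.683 1.053 -3.261
v 1.74 2.345 -2.806
v 2.075 2.483 -3.275
v 1.863 1.548 -3.327
v 2.596 2.379 -3.54
v 2.971 1.495 -3.532
v 2.383 1.444 -3.592
v 2.151 1.99 -3.597
v 3.027 2.566 -3.178
v 3.402 1.682 -3.169
v 3.511 1.933 -2.642
v 3.279 2.479 -2.648
v 3.103 2.073 -3.5
v 1.718 2.018 -2.311
v 2.093 1.134 -2.302
v 1.841 1.221 -2.832
v 1.609 1.767 -2.838
v 2.149 2.205 -1.948
v 2.524 1.321 -1.94
v 2.969 1.71 -1.883
v 2.737 2.256 -1.888
v 2.017 1.627 -1.98
f 2 4 1
f 5 2 1
f 1 4 3
f 3 5 1
f 2 8 4
f 6 2 5
f 6 8 2
f 4 8 3
f 7 5 3
f 3 8 7
f 7 6 5
f 8 6 7
f 10 9 12
f 10 12 11
f 12 9 13
f 12 13 11
f 13 9 14
f 13 14 11
f 14 9 15
f 14 15 11
f 15 9 16
f 15 16 11
f 16 9 17
f 16 17 11
f 17 9 18
f 17 18 11
f 18 9 19
f 18 19 11
f 19 9 10
f 19 10 11
f 21 20 23
f 21 23 22
f 23 20 24
f 23 24 22
f 24 20 25
f 24 25 22
f 25 20 26
f 25 26 22
f 26 20 27
f 26 27 22
f 27 20 28
f 27 28 22
f 28 20 29
f 28 29 22
f 29 20 30
f 29 30 22
f 30 20 31
f 30 31 22
f 31 20 32
f 31 32 22
f 32 20 33
f 32 33 22
f 33 20 21
f 33 21 22
f 35 37 34
f 38 35 34
f 34 37 36
f 36 38 34
f 35 41 37
f 39 35 38
f 39 41 35
f 37 41 36
f 40 38 36
f 36 41 40
f 40 39 38
f 41 39 40
f 42 79 58
f 79 53 82
f 58 82 47
f 79 82 58
f 42 58 54
f 58 47 59
f 54 59 43
f 58 59 54
f 42 54 63
f 54 43 64
f 63 64 49
f 54 64 63
f 42 63 75
f 63 49 78
f 75 78 52
f 63 78 75
f 42 75 79
f 75 52 83
f 79 83 53
f 75 83 79
f 43 59 70
f 59 47 73
f 70 73 51
f 59 73 70
f 47 82 60
f 82 53 81
f 60 81 46
f 82 81 60
f 53 83 80
f 83 52 76
f 80 76 44
f 83 76 80
f 52 78 77
f 78 49 65
f 77 65 48
f 78 65 77
f 49 64 69
f 64 43 66
f 69 66 50
f 64 66 69
f 45 71 57
f 71 51 72
f 57 72 46
f 71 72 57
f 45 57 55
f 57 46 56
f 55 56 44
f 57 56 55
f 45 55 62
f 55 44 61
f 62 61 48
f 55 61 62
f 45 62 67
f 62 48 68
f 67 68 50
f 62 68 67
f 45 67 71
f 67 50 74
f 71 74 51
f 67 74 71
f 46 72 60
f 72 51 73
f 60 73 47
f 72 73 60
f 44 56 80
f 56 46 81
f 80 81 53
f 56 81 80
f 48 61 77
f 61 44 76
f 77 76 52
f 61 76 77
f 50 68 69
f 68 48 65
f 69 65 49
f 68 65 69
f 51 74 70
f 74 50 66
f 70 66 43
f 74 66 70



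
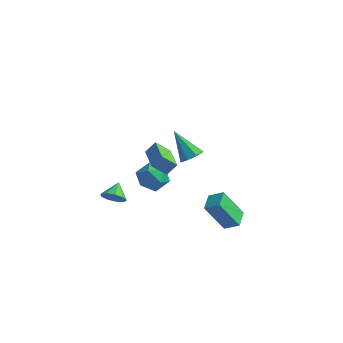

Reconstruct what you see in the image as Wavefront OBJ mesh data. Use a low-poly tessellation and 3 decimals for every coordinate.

v 1.725 0.801 -3.466
v 2.57 0.948 -2.971
v 1.419 1.88 -3.266
v 2.264 2.028 -2.77
v 2.656 1.392 -5.23
v 3.501 1.54 -4.734
v 2.35 2.472 -5.029
v 3.195 2.619 -4.534
v -2.389 -1.816 -2.37
v -1.968 -1.419 -2.832
v -2.571 -0.924 -1.77
v -2.45 -1.413 -2.988
v -2.903 -1.595 -2.854
v -3.115 -1.881 -2.494
v -2.987 -2.136 -2.076
v -2.58 -2.241 -1.796
v -2.082 -2.148 -1.784
v -1.728 -1.898 -2.046
v -1.683 -1.61 -2.46
v -3.481 3.46 -4.029
v -2.551 3.901 -3.767
v -2.769 1.899 -3.933
v -1.839 2.34 -3.671
v -2.652 2.372 -2.989
v -3.092 3.337 -3.049
v -2.228 2.463 -4.651
v -2.668 3.428 -4.711
v -1.776 3.284 -4.152
v -2.039 3.228 -3.125
v -3.281 2.572 -4.575
v -3.544 2.516 -3.548
v 2.187 -1.479 2.355
v 2.731 -1.253 2.769
v 0.993 -1.221 3.785
v 2.49 -0.841 2.493
v 2.072 -0.803 2.137
v 1.721 -1.161 1.908
v 1.643 -1.706 1.942
v 1.883 -2.118 2.218
v 2.302 -2.156 2.574
v 2.653 -1.798 2.803
v 0.116 -2.039 1.238
v 0.493 -1.616 1.858
v -1.145 -0.511 0.962
v -0.768 -0.088 1.582
v 0.788 -1.612 0.538
v 1.165 -1.189 1.158
v -0.473 -0.084 0.262
v -0.096 0.339 0.882
f 2 4 1
f 5 2 1
f 1 4 3
f 3 5 1
f 2 8 4
f 6 2 5
f 6 8 2
f 4 8 3
f 7 5 3
f 3 8 7
f 7 6 5
f 8 6 7
f 10 9 12
f 10 12 11
f 12 9 13
f 12 13 11
f 13 9 14
f 13 14 11
f 14 9 15
f 14 15 11
f 15 9 16
f 15 16 11
f 16 9 17
f 16 17 11
f 17 9 18
f 17 18 11
f 18 9 19
f 18 19 11
f 19 9 10
f 19 10 11
f 20 31 25
f 20 25 21
f 20 21 27
f 20 27 30
f 20 30 31
f 21 25 29
f 25 31 24
f 31 30 22
f 30 27 26
f 27 21 28
f 23 29 24
f 23 24 22
f 23 22 26
f 23 26 28
f 23 28 29
f 24 29 25
f 22 24 31
f 26 22 30
f 28 26 27
f 29 28 21
f 33 32 35
f 33 35 34
f 35 32 36
f 35 36 34
f 36 32 37
f 36 37 34
f 37 32 38
f 37 38 34
f 38 32 39
f 38 39 34
f 39 32 40
f 39 40 34
f 40 32 41
f 40 41 34
f 41 32 33
f 41 33 34
f 43 45 42
f 46 43 42
f 42 45 44
f 44 46 42
f 43 49 45
f 47 43 46
f 47 49 43
f 45 49 44
f 48 46 44
f 44 49 48
f 48 47 46
f 49 47 48



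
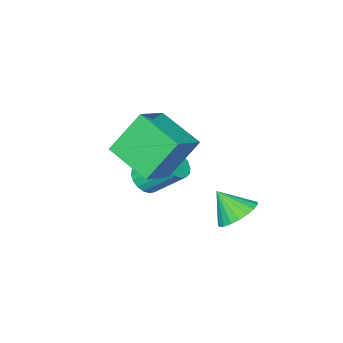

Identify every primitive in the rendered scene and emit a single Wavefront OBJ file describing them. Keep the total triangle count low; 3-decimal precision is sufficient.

v -2.984 -2.854 -1.493
v -2.314 -2.541 -1.467
v -2.926 -1.334 -0.22
v -3.596 -1.646 -0.247
v -2.464 -2.371 -1.705
v -3.076 -1.164 -0.459
v -2.718 -2.297 -1.902
v -3.33 -1.09 -0.655
v -3.024 -2.333 -2.017
v -3.636 -1.126 -0.771
v -3.322 -2.472 -2.029
v -3.934 -1.265 -0.783
v -3.554 -2.686 -1.935
v -4.166 -1.479 -0.689
v -3.672 -2.934 -1.753
v -4.284 -1.727 -0.507
v -3.654 -3.166 -1.52
v -4.266 -1.959 -0.273
v -3.504 -3.336 -1.281
v -4.116 -2.129 -0.035
v -3.25 -3.41 -1.085
v -3.862 -2.203 0.162
v -2.944 -3.374 -0.969
v -3.556 -2.167 0.277
v -2.646 -3.235 -0.957
v -3.258 -2.028 0.289
v -2.414 -3.021 -1.051
v -3.026 -1.814 0.195
v -2.296 -2.773 -1.233
v -2.908 -1.566 0.013
v -2.778 0.504 2.476
v -2.685 -1.463 3.206
v -1.336 0.849 3.223
v -1.244 -1.118 3.953
v -1.716 -0.102 0.707
v -1.624 -2.069 1.437
v -0.275 0.243 1.454
v -0.182 -1.724 2.184
v -3.145 2.215 -0.899
v -2.303 2.083 -1.272
v -2.815 1.385 0.139
v -2.243 2.391 -1.045
v -2.34 2.668 -0.793
v -2.575 2.867 -0.56
v -2.909 2.953 -0.385
v -3.284 2.911 -0.299
v -3.635 2.749 -0.317
v -3.901 2.495 -0.436
v -4.036 2.192 -0.635
v -4.017 1.893 -0.879
v -3.848 1.65 -1.128
v -3.557 1.505 -1.336
v -3.194 1.482 -1.469
v -2.823 1.586 -1.504
v -2.508 1.799 -1.434
f 2 1 5
f 2 5 3
f 3 5 6
f 3 6 4
f 5 1 7
f 5 7 6
f 6 7 8
f 6 8 4
f 7 1 9
f 7 9 8
f 8 9 10
f 8 10 4
f 9 1 11
f 9 11 10
f 10 11 12
f 10 12 4
f 11 1 13
f 11 13 12
f 12 13 14
f 12 14 4
f 13 1 15
f 13 15 14
f 14 15 16
f 14 16 4
f 15 1 17
f 15 17 16
f 16 17 18
f 16 18 4
f 17 1 19
f 17 19 18
f 18 19 20
f 18 20 4
f 19 1 21
f 19 21 20
f 20 21 22
f 20 22 4
f 21 1 23
f 21 23 22
f 22 23 24
f 22 24 4
f 23 1 25
f 23 25 24
f 24 25 26
f 24 26 4
f 25 1 27
f 25 27 26
f 26 27 28
f 26 28 4
f 27 1 29
f 27 29 28
f 28 29 30
f 28 30 4
f 29 1 2
f 29 2 30
f 30 2 3
f 30 3 4
f 32 34 31
f 35 32 31
f 31 34 33
f 33 35 31
f 32 38 34
f 36 32 35
f 36 38 32
f 34 38 33
f 37 35 33
f 33 38 37
f 37 36 35
f 38 36 37
f 40 39 42
f 40 42 41
f 42 39 43
f 42 43 41
f 43 39 44
f 43 44 41
f 44 39 45
f 44 45 41
f 45 39 46
f 45 46 41
f 46 39 47
f 46 47 41
f 47 39 48
f 47 48 41
f 48 39 49
f 48 49 41
f 49 39 50
f 49 50 41
f 50 39 51
f 50 51 41
f 51 39 52
f 51 52 41
f 52 39 53
f 52 53 41
f 53 39 54
f 53 54 41
f 54 39 55
f 54 55 41
f 55 39 40
f 55 40 41



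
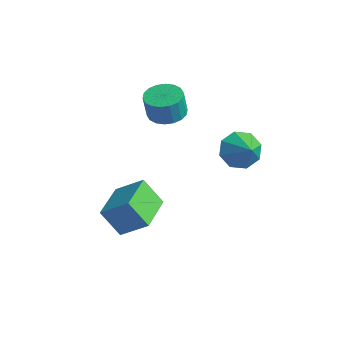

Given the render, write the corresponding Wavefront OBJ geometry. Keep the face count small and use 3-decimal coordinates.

v 1.621 -0.07 0.49
v 2.125 0.575 -0.084
v 2.679 -0.31 1.15
v 1.817 0.91 0.531
v 1.394 0.671 1.122
v 1.104 -0.002 1.343
v 1.117 -0.715 1.065
v 1.424 -1.05 0.449
v 1.847 -0.811 -0.142
v 2.138 -0.138 -0.363
v -1.827 -3.108 -4.159
v -2.532 -3.647 -2.889
v -0.791 -2.358 -3.266
v -1.497 -2.897 -1.995
v -0.563 -4.823 -4.185
v -1.269 -5.362 -2.914
v 0.472 -4.073 -3.291
v -0.233 -4.612 -2.021
v -1.888 -1.319 1.508
v -1.134 -0.849 1.556
v -1.037 -1.131 2.8
v -1.792 -1.601 2.752
v -1.411 -0.579 1.638
v -1.315 -0.861 2.883
v -1.783 -0.455 1.695
v -1.687 -0.737 2.94
v -2.176 -0.503 1.715
v -2.08 -0.785 2.96
v -2.512 -0.712 1.694
v -2.415 -0.994 2.938
v -2.724 -1.041 1.635
v -2.628 -1.323 2.88
v -2.771 -1.425 1.552
v -2.674 -1.708 2.797
v -2.643 -1.789 1.46
v -2.546 -2.071 2.704
v -2.365 -2.059 1.377
v -2.269 -2.341 2.622
v -1.993 -2.183 1.32
v -1.897 -2.465 2.565
v -1.6 -2.135 1.3
v -1.504 -2.417 2.545
v -1.265 -1.926 1.322
v -1.168 -2.208 2.566
v -1.052 -1.597 1.38
v -0.956 -1.879 2.625
v -1.006 -1.212 1.463
v -0.909 -1.495 2.708
f 2 1 4
f 2 4 3
f 4 1 5
f 4 5 3
f 5 1 6
f 5 6 3
f 6 1 7
f 6 7 3
f 7 1 8
f 7 8 3
f 8 1 9
f 8 9 3
f 9 1 10
f 9 10 3
f 10 1 2
f 10 2 3
f 12 14 11
f 15 12 11
f 11 14 13
f 13 15 11
f 12 18 14
f 16 12 15
f 16 18 12
f 14 18 13
f 17 15 13
f 13 18 17
f 17 16 15
f 18 16 17
f 20 19 23
f 20 23 21
f 21 23 24
f 21 24 22
f 23 19 25
f 23 25 24
f 24 25 26
f 24 26 22
f 25 19 27
f 25 27 26
f 26 27 28
f 26 28 22
f 27 19 29
f 27 29 28
f 28 29 30
f 28 30 22
f 29 19 31
f 29 31 30
f 30 31 32
f 30 32 22
f 31 19 33
f 31 33 32
f 32 33 34
f 32 34 22
f 33 19 35
f 33 35 34
f 34 35 36
f 34 36 22
f 35 19 37
f 35 37 36
f 36 37 38
f 36 38 22
f 37 19 39
f 37 39 38
f 38 39 40
f 38 40 22
f 39 19 41
f 39 41 40
f 40 41 42
f 40 42 22
f 41 19 43
f 41 43 42
f 42 43 44
f 42 44 22
f 43 19 45
f 43 45 44
f 44 45 46
f 44 46 22
f 45 19 47
f 45 47 46
f 46 47 48
f 46 48 22
f 47 19 20
f 47 20 48
f 48 20 21
f 48 21 22



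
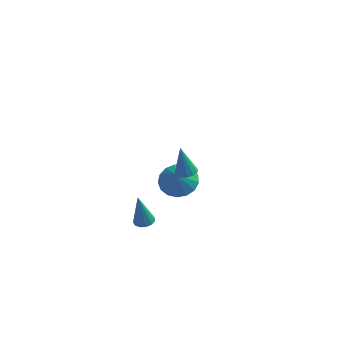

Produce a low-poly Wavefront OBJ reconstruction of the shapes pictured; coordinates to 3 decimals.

v 1.407 -1.779 1.719
v 1.914 -1.887 1.831
v 1.113 -1.621 3.201
v 1.905 -1.615 1.8
v 1.762 -1.386 1.747
v 1.525 -1.263 1.687
v 1.256 -1.278 1.635
v 1.027 -1.427 1.606
v 0.901 -1.67 1.607
v 0.91 -1.943 1.637
v 1.052 -2.171 1.69
v 1.29 -2.295 1.75
v 1.559 -2.28 1.802
v 1.787 -2.131 1.831
v -0.552 -1.58 -2.344
v -0.123 -1.315 -2.271
v -0.828 -1.6 -0.656
v -0.333 -1.122 -2.303
v -0.613 -1.074 -2.348
v -0.873 -1.187 -2.392
v -1.032 -1.425 -2.42
v -1.038 -1.712 -2.425
v -0.89 -1.957 -2.403
v -0.635 -2.083 -2.363
v -0.354 -2.049 -2.317
v -0.135 -1.866 -2.279
v -0.049 -1.593 -2.262
v 0.1 3.699 -4.056
v 1.099 3.649 -4.023
v 0.04 3.141 -3.064
v 0.997 4.059 -3.798
v 0.69 4.387 -3.633
v 0.248 4.557 -3.564
v -0.228 4.531 -3.608
v -0.629 4.314 -3.755
v -0.862 3.956 -3.971
v -0.875 3.539 -4.206
v -0.665 3.159 -4.407
v -0.279 2.903 -4.527
v 0.194 2.829 -4.54
v 0.645 2.954 -4.442
v 0.972 3.25 -4.255
f 2 1 4
f 2 4 3
f 4 1 5
f 4 5 3
f 5 1 6
f 5 6 3
f 6 1 7
f 6 7 3
f 7 1 8
f 7 8 3
f 8 1 9
f 8 9 3
f 9 1 10
f 9 10 3
f 10 1 11
f 10 11 3
f 11 1 12
f 11 12 3
f 12 1 13
f 12 13 3
f 13 1 14
f 13 14 3
f 14 1 2
f 14 2 3
f 16 15 18
f 16 18 17
f 18 15 19
f 18 19 17
f 19 15 20
f 19 20 17
f 20 15 21
f 20 21 17
f 21 15 22
f 21 22 17
f 22 15 23
f 22 23 17
f 23 15 24
f 23 24 17
f 24 15 25
f 24 25 17
f 25 15 26
f 25 26 17
f 26 15 27
f 26 27 17
f 27 15 16
f 27 16 17
f 29 28 31
f 29 31 30
f 31 28 32
f 31 32 30
f 32 28 33
f 32 33 30
f 33 28 34
f 33 34 30
f 34 28 35
f 34 35 30
f 35 28 36
f 35 36 30
f 36 28 37
f 36 37 30
f 37 28 38
f 37 38 30
f 38 28 39
f 38 39 30
f 39 28 40
f 39 40 30
f 40 28 41
f 40 41 30
f 41 28 42
f 41 42 30
f 42 28 29
f 42 29 30



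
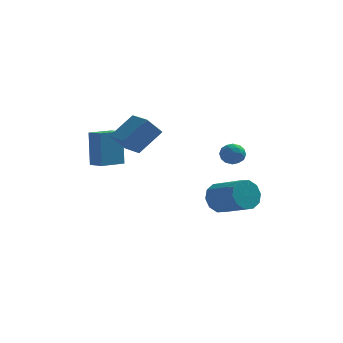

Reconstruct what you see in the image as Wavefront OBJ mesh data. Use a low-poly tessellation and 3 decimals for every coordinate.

v -2.993 -3.389 0.704
v -3.096 -2.942 2.62
v -3.616 -2.807 0.535
v -3.72 -2.36 2.45
v -2.04 -2.42 0.53
v -2.144 -1.973 2.445
v -2.664 -1.838 0.36
v -2.767 -1.391 2.276
v -1.155 -4.086 1.846
v -1.828 -4.427 2.715
v -1.95 -2.895 1.698
v -2.623 -3.236 2.566
v -0.157 -3.284 2.934
v -0.83 -3.625 3.802
v -0.952 -2.093 2.785
v -1.625 -2.434 3.654
v 3.099 1.913 -0.382
v 3.399 1.617 0.17
v 2.301 1.123 -0.37
v 2.601 0.827 0.182
v 2.292 1.446 0.244
v 2.785 1.934 0.237
v 2.915 0.806 -0.437
v 3.408 1.294 -0.444
v 3.285 0.934 0.136
v 2.9 1.329 0.557
v 2.8 1.411 -0.757
v 2.415 1.806 -0.336
v 3.319 1.834 -0.107
v 2.381 0.906 -0.093
v 2.199 1.269 -0.056
v 2.376 1.096 0.268
v 2.958 2.02 -0.067
v 3.135 1.847 0.257
v 2.484 1.746 0.3
v 2.565 0.893 -0.457
v 2.742 0.72 -0.133
v 3.324 1.644 -0.468
v 3.501 1.471 -0.144
v 3.216 0.994 -0.5
v 3.429 1.259 0.197
v 2.96 0.795 0.204
v 3.144 0.782 -0.159
v 3.434 1.069 -0.164
v 3.202 1.491 0.445
v 2.733 1.027 0.452
v 2.552 1.39 0.488
v 2.841 1.677 0.484
v 3.135 1.089 0.425
v 2.967 1.713 -0.652
v 2.498 1.249 -0.645
v 2.859 1.063 -0.684
v 3.148 1.35 -0.688
v 2.74 1.945 -0.404
v 2.271 1.481 -0.397
v 2.266 1.671 -0.036
v 2.556 1.958 -0.041
v 2.565 1.651 -0.625
v 2.187 1.93 -3.355
v 2.8 2.226 -4.019
v 4.205 1.046 -3.248
v 3.593 0.75 -2.585
v 2.847 2.584 -3.556
v 4.252 1.404 -2.785
v 2.642 2.692 -3.017
v 4.047 1.513 -2.246
v 2.263 2.51 -2.607
v 3.668 1.33 -1.836
v 1.856 2.105 -2.483
v 3.261 0.926 -1.712
v 1.575 1.634 -2.692
v 2.98 0.454 -1.921
v 1.528 1.276 -3.155
v 2.933 0.096 -2.384
v 1.733 1.167 -3.694
v 3.138 -0.012 -2.923
v 2.112 1.35 -4.104
v 3.517 0.17 -3.333
v 2.519 1.754 -4.228
v 3.924 0.575 -3.457
f 2 4 1
f 5 2 1
f 1 4 3
f 3 5 1
f 2 8 4
f 6 2 5
f 6 8 2
f 4 8 3
f 7 5 3
f 3 8 7
f 7 6 5
f 8 6 7
f 10 12 9
f 13 10 9
f 9 12 11
f 11 13 9
f 10 16 12
f 14 10 13
f 14 16 10
f 12 16 11
f 15 13 11
f 11 16 15
f 15 14 13
f 16 14 15
f 17 54 33
f 54 28 57
f 33 57 22
f 54 57 33
f 17 33 29
f 33 22 34
f 29 34 18
f 33 34 29
f 17 29 38
f 29 18 39
f 38 39 24
f 29 39 38
f 17 38 50
f 38 24 53
f 50 53 27
f 38 53 50
f 17 50 54
f 50 27 58
f 54 58 28
f 50 58 54
f 18 34 45
f 34 22 48
f 45 48 26
f 34 48 45
f 22 57 35
f 57 28 56
f 35 56 21
f 57 56 35
f 28 58 55
f 58 27 51
f 55 51 19
f 58 51 55
f 27 53 52
f 53 24 40
f 52 40 23
f 53 40 52
f 24 39 44
f 39 18 41
f 44 41 25
f 39 41 44
f 20 46 32
f 46 26 47
f 32 47 21
f 46 47 32
f 20 32 30
f 32 21 31
f 30 31 19
f 32 31 30
f 20 30 37
f 30 19 36
f 37 36 23
f 30 36 37
f 20 37 42
f 37 23 43
f 42 43 25
f 37 43 42
f 20 42 46
f 42 25 49
f 46 49 26
f 42 49 46
f 21 47 35
f 47 26 48
f 35 48 22
f 47 48 35
f 19 31 55
f 31 21 56
f 55 56 28
f 31 56 55
f 23 36 52
f 36 19 51
f 52 51 27
f 36 51 52
f 25 43 44
f 43 23 40
f 44 40 24
f 43 40 44
f 26 49 45
f 49 25 41
f 45 41 18
f 49 41 45
f 60 59 63
f 60 63 61
f 61 63 64
f 61 64 62
f 63 59 65
f 63 65 64
f 64 65 66
f 64 66 62
f 65 59 67
f 65 67 66
f 66 67 68
f 66 68 62
f 67 59 69
f 67 69 68
f 68 69 70
f 68 70 62
f 69 59 71
f 69 71 70
f 70 71 72
f 70 72 62
f 71 59 73
f 71 73 72
f 72 73 74
f 72 74 62
f 73 59 75
f 73 75 74
f 74 75 76
f 74 76 62
f 75 59 77
f 75 77 76
f 76 77 78
f 76 78 62
f 77 59 79
f 77 79 78
f 78 79 80
f 78 80 62
f 79 59 60
f 79 60 80
f 80 60 61
f 80 61 62



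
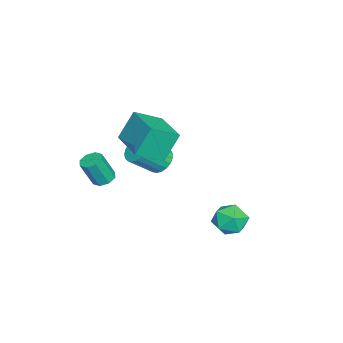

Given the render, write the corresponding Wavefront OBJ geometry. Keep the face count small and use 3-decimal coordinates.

v -3.923 -1.106 -2.276
v -3.221 -0.907 -2.551
v -2.494 -1.936 -1.44
v -3.197 -2.134 -1.164
v -3.266 -0.687 -2.318
v -2.54 -1.716 -1.206
v -3.425 -0.539 -2.077
v -2.699 -1.568 -0.965
v -3.67 -0.489 -1.87
v -2.944 -1.518 -0.759
v -3.959 -0.546 -1.734
v -3.233 -1.574 -0.622
v -4.242 -0.699 -1.691
v -3.515 -1.728 -0.58
v -4.469 -0.923 -1.75
v -3.743 -1.952 -0.638
v -4.602 -1.178 -1.899
v -3.876 -2.207 -0.787
v -4.618 -1.421 -2.114
v -3.892 -2.45 -1.002
v -4.513 -1.609 -2.356
v -3.787 -2.638 -1.244
v -4.307 -1.71 -2.585
v -3.58 -2.739 -1.473
v -4.034 -1.707 -2.76
v -3.308 -2.736 -1.648
v -3.742 -1.6 -2.852
v -3.016 -2.629 -1.74
v -3.481 -1.407 -2.844
v -2.755 -2.436 -1.732
v -3.297 -1.162 -2.737
v -2.57 -2.191 -1.626
v 2.149 -2.318 0.39
v 2.608 -1.98 0.422
v 2.889 -2.484 1.741
v 2.431 -2.822 1.71
v 2.247 -1.787 0.573
v 2.528 -2.291 1.892
v 1.829 -1.904 0.617
v 2.11 -2.408 1.936
v 1.599 -2.264 0.528
v 1.88 -2.768 1.848
v 1.691 -2.656 0.359
v 1.972 -3.16 1.678
v 2.052 -2.849 0.208
v 2.333 -3.353 1.527
v 2.47 -2.732 0.164
v 2.751 -3.236 1.483
v 2.7 -2.372 0.252
v 2.981 -2.876 1.572
v -1.805 -1.309 0.231
v -2.336 -0.693 1.689
v -0.093 -0.115 0.351
v -0.625 0.5 1.81
v -1.055 -2.46 0.99
v -1.587 -1.845 2.449
v 0.656 -1.267 1.111
v 0.125 -0.651 2.569
v 0.545 3.918 -2.435
v 1.222 3.584 -3.005
v -0.062 2.516 -2.335
v 0.615 2.182 -2.905
v 0.833 2.47 -2.03
v 1.208 3.336 -2.092
v -0.048 2.764 -3.248
v 0.327 3.63 -3.31
v 0.856 2.871 -3.508
v 1.4 2.689 -2.755
v -0.24 3.411 -2.585
v 0.304 3.229 -1.832
f 2 1 5
f 2 5 3
f 3 5 6
f 3 6 4
f 5 1 7
f 5 7 6
f 6 7 8
f 6 8 4
f 7 1 9
f 7 9 8
f 8 9 10
f 8 10 4
f 9 1 11
f 9 11 10
f 10 11 12
f 10 12 4
f 11 1 13
f 11 13 12
f 12 13 14
f 12 14 4
f 13 1 15
f 13 15 14
f 14 15 16
f 14 16 4
f 15 1 17
f 15 17 16
f 16 17 18
f 16 18 4
f 17 1 19
f 17 19 18
f 18 19 20
f 18 20 4
f 19 1 21
f 19 21 20
f 20 21 22
f 20 22 4
f 21 1 23
f 21 23 22
f 22 23 24
f 22 24 4
f 23 1 25
f 23 25 24
f 24 25 26
f 24 26 4
f 25 1 27
f 25 27 26
f 26 27 28
f 26 28 4
f 27 1 29
f 27 29 28
f 28 29 30
f 28 30 4
f 29 1 31
f 29 31 30
f 30 31 32
f 30 32 4
f 31 1 2
f 31 2 32
f 32 2 3
f 32 3 4
f 34 33 37
f 34 37 35
f 35 37 38
f 35 38 36
f 37 33 39
f 37 39 38
f 38 39 40
f 38 40 36
f 39 33 41
f 39 41 40
f 40 41 42
f 40 42 36
f 41 33 43
f 41 43 42
f 42 43 44
f 42 44 36
f 43 33 45
f 43 45 44
f 44 45 46
f 44 46 36
f 45 33 47
f 45 47 46
f 46 47 48
f 46 48 36
f 47 33 49
f 47 49 48
f 48 49 50
f 48 50 36
f 49 33 34
f 49 34 50
f 50 34 35
f 50 35 36
f 52 54 51
f 55 52 51
f 51 54 53
f 53 55 51
f 52 58 54
f 56 52 55
f 56 58 52
f 54 58 53
f 57 55 53
f 53 58 57
f 57 56 55
f 58 56 57
f 59 70 64
f 59 64 60
f 59 60 66
f 59 66 69
f 59 69 70
f 60 64 68
f 64 70 63
f 70 69 61
f 69 66 65
f 66 60 67
f 62 68 63
f 62 63 61
f 62 61 65
f 62 65 67
f 62 67 68
f 63 68 64
f 61 63 70
f 65 61 69
f 67 65 66
f 68 67 60



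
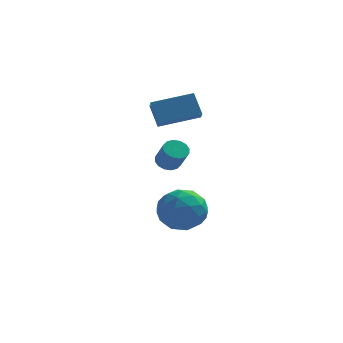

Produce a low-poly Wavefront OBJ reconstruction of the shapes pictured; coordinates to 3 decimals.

v 1.113 3.995 2.108
v 1.226 3.277 2.568
v 2.991 4.566 2.539
v 3.104 3.849 2.998
v 1.536 3.391 1.062
v 1.649 2.674 1.521
v 3.414 3.963 1.492
v 3.527 3.245 1.952
v 3.132 1.165 -3.179
v 3.662 0.86 -2.135
v 2.138 -0.52 -3.165
v 2.668 -0.825 -2.121
v 1.868 0.081 -2.151
v 2.482 1.123 -2.16
v 3.318 -0.783 -3.14
v 3.932 0.259 -3.149
v 3.777 -0.343 -2.111
v 2.881 0.191 -1.5
v 2.919 0.149 -3.8
v 2.023 0.683 -3.189
v 3.484 1.16 -2.658
v 2.316 -0.82 -2.642
v 1.845 -0.288 -2.66
v 2.157 -0.467 -2.046
v 2.791 1.315 -2.673
v 3.102 1.136 -2.059
v 2.047 0.678 -2.069
v 2.698 -0.796 -3.241
v 3.009 -0.975 -2.627
v 3.643 0.807 -3.254
v 3.955 0.628 -2.64
v 3.753 -0.338 -3.231
v 3.863 0.274 -2.031
v 3.279 -0.716 -2.023
v 3.661 -0.692 -2.621
v 4.022 -0.079 -2.626
v 3.337 0.588 -1.672
v 2.752 -0.402 -1.664
v 2.282 0.13 -1.681
v 2.643 0.742 -1.686
v 3.404 -0.119 -1.658
v 3.048 0.742 -3.636
v 2.463 -0.248 -3.628
v 3.157 -0.402 -3.614
v 3.518 0.21 -3.619
v 2.521 1.056 -3.277
v 1.937 0.066 -3.269
v 1.778 0.419 -2.674
v 2.139 1.032 -2.679
v 2.396 0.459 -3.642
v 2.448 -1.568 0.959
v 2.969 -1.319 0.901
v 3.372 -1.942 1.843
v 2.852 -2.192 1.901
v 2.816 -1.138 1.086
v 3.22 -1.762 2.028
v 2.565 -1.073 1.237
v 2.968 -1.696 2.179
v 2.282 -1.14 1.313
v 2.686 -1.763 2.256
v 2.044 -1.322 1.295
v 2.448 -1.946 2.237
v 1.915 -1.57 1.186
v 2.318 -2.194 2.129
v 1.928 -1.818 1.017
v 2.331 -2.441 1.959
v 2.08 -1.998 0.832
v 2.484 -2.622 1.774
v 2.332 -2.064 0.681
v 2.735 -2.687 1.623
v 2.614 -1.997 0.604
v 3.018 -2.62 1.547
v 2.852 -1.814 0.623
v 3.256 -2.438 1.565
v 2.982 -1.566 0.731
v 3.385 -2.19 1.674
f 2 4 1
f 5 2 1
f 1 4 3
f 3 5 1
f 2 8 4
f 6 2 5
f 6 8 2
f 4 8 3
f 7 5 3
f 3 8 7
f 7 6 5
f 8 6 7
f 9 46 25
f 46 20 49
f 25 49 14
f 46 49 25
f 9 25 21
f 25 14 26
f 21 26 10
f 25 26 21
f 9 21 30
f 21 10 31
f 30 31 16
f 21 31 30
f 9 30 42
f 30 16 45
f 42 45 19
f 30 45 42
f 9 42 46
f 42 19 50
f 46 50 20
f 42 50 46
f 10 26 37
f 26 14 40
f 37 40 18
f 26 40 37
f 14 49 27
f 49 20 48
f 27 48 13
f 49 48 27
f 20 50 47
f 50 19 43
f 47 43 11
f 50 43 47
f 19 45 44
f 45 16 32
f 44 32 15
f 45 32 44
f 16 31 36
f 31 10 33
f 36 33 17
f 31 33 36
f 12 38 24
f 38 18 39
f 24 39 13
f 38 39 24
f 12 24 22
f 24 13 23
f 22 23 11
f 24 23 22
f 12 22 29
f 22 11 28
f 29 28 15
f 22 28 29
f 12 29 34
f 29 15 35
f 34 35 17
f 29 35 34
f 12 34 38
f 34 17 41
f 38 41 18
f 34 41 38
f 13 39 27
f 39 18 40
f 27 40 14
f 39 40 27
f 11 23 47
f 23 13 48
f 47 48 20
f 23 48 47
f 15 28 44
f 28 11 43
f 44 43 19
f 28 43 44
f 17 35 36
f 35 15 32
f 36 32 16
f 35 32 36
f 18 41 37
f 41 17 33
f 37 33 10
f 41 33 37
f 52 51 55
f 52 55 53
f 53 55 56
f 53 56 54
f 55 51 57
f 55 57 56
f 56 57 58
f 56 58 54
f 57 51 59
f 57 59 58
f 58 59 60
f 58 60 54
f 59 51 61
f 59 61 60
f 60 61 62
f 60 62 54
f 61 51 63
f 61 63 62
f 62 63 64
f 62 64 54
f 63 51 65
f 63 65 64
f 64 65 66
f 64 66 54
f 65 51 67
f 65 67 66
f 66 67 68
f 66 68 54
f 67 51 69
f 67 69 68
f 68 69 70
f 68 70 54
f 69 51 71
f 69 71 70
f 70 71 72
f 70 72 54
f 71 51 73
f 71 73 72
f 72 73 74
f 72 74 54
f 73 51 75
f 73 75 74
f 74 75 76
f 74 76 54
f 75 51 52
f 75 52 76
f 76 52 53
f 76 53 54



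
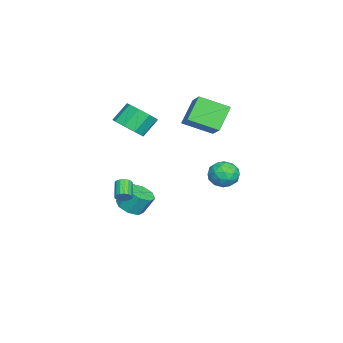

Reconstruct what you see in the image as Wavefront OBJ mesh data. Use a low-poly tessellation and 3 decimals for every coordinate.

v -1.055 -2.595 -4.342
v -0.149 -2.503 -4.34
v -0.22 -1.833 -3.136
v -1.125 -1.925 -3.138
v -0.471 -1.971 -4.655
v -0.541 -1.301 -3.451
v -1.134 -1.805 -4.786
v -1.204 -1.135 -3.582
v -1.751 -2.101 -4.658
v -1.821 -1.431 -3.453
v -1.96 -2.687 -4.344
v -2.031 -2.017 -3.14
v -1.639 -3.219 -4.029
v -1.709 -2.549 -2.825
v -0.976 -3.385 -3.898
v -1.046 -2.715 -2.694
v -0.359 -3.089 -4.027
v -0.429 -2.419 -2.822
v 2.557 -2.14 -1.609
v 2.802 -2.03 -1.187
v 1.828 -2.23 -0.569
v 1.583 -2.34 -0.991
v 2.713 -1.82 -1.258
v 1.74 -2.019 -0.641
v 2.589 -1.682 -1.41
v 1.615 -1.882 -0.793
v 2.457 -1.65 -1.607
v 1.484 -1.85 -0.99
v 2.348 -1.73 -1.805
v 1.375 -1.93 -1.187
v 2.287 -1.904 -1.957
v 1.314 -2.104 -1.34
v 2.288 -2.132 -2.03
v 1.314 -2.332 -1.413
v 2.35 -2.362 -2.006
v 1.377 -2.562 -1.389
v 2.46 -2.541 -1.891
v 1.486 -2.741 -1.274
v 2.592 -2.628 -1.712
v 1.618 -2.828 -1.094
v 2.715 -2.604 -1.509
v 1.742 -2.803 -0.891
v 2.803 -2.473 -1.328
v 1.829 -2.673 -0.711
v 2.834 -2.266 -1.212
v 1.861 -2.466 -0.595
v -2.934 -3.064 1.116
v -2.44 -3.707 1.859
v -3.151 -2.999 2.946
v -3.646 -2.356 2.204
v -2.023 -3.094 1.731
v -2.734 -2.385 2.819
v -2.033 -2.466 1.316
v -2.744 -1.758 2.404
v -2.465 -2.119 0.807
v -3.176 -1.41 1.895
v -3.116 -2.213 0.443
v -3.827 -1.505 1.531
v -3.683 -2.706 0.394
v -4.394 -1.998 1.481
v -3.899 -3.367 0.682
v -4.61 -2.658 1.77
v -3.664 -3.885 1.174
v -4.375 -3.177 2.262
v -3.088 -4.02 1.639
v -3.799 -3.312 2.726
v -5.281 2.131 1.916
v -5.027 0.322 2.731
v -3.992 2.738 2.862
v -3.738 0.929 3.676
v -4.082 1.691 0.564
v -3.828 -0.118 1.378
v -2.793 2.298 1.509
v -2.539 0.489 2.324
v 2.411 3.63 1.022
v 2.91 4.314 1.422
v 3.67 2.806 0.858
v 4.169 3.49 1.258
v 3.563 2.992 1.769
v 2.784 3.502 1.87
v 3.796 3.618 0.41
v 3.017 4.128 0.511
v 3.766 4.306 1.044
v 3.622 3.919 1.884
v 2.958 3.201 0.396
v 2.814 2.814 1.236
v 2.55 4.044 1.236
v 4.03 3.076 1.044
v 3.674 2.783 1.344
v 3.967 3.185 1.579
v 2.476 3.567 1.5
v 2.769 3.969 1.735
v 3.153 3.192 1.939
v 3.811 3.151 0.545
v 4.104 3.553 0.78
v 2.613 3.935 0.701
v 2.906 4.337 0.936
v 3.427 3.928 0.341
v 3.346 4.441 1.249
v 4.086 3.957 1.153
v 3.867 4.033 0.654
v 3.409 4.332 0.714
v 3.261 4.214 1.743
v 4.002 3.73 1.647
v 3.645 3.437 1.947
v 3.188 3.737 2.006
v 3.764 4.21 1.521
v 2.578 3.39 0.633
v 3.319 2.906 0.537
v 3.392 3.383 0.274
v 2.935 3.683 0.333
v 2.494 3.163 1.127
v 3.234 2.679 1.031
v 3.171 2.788 1.566
v 2.713 3.087 1.626
v 2.816 2.91 0.759
f 2 1 5
f 2 5 3
f 3 5 6
f 3 6 4
f 5 1 7
f 5 7 6
f 6 7 8
f 6 8 4
f 7 1 9
f 7 9 8
f 8 9 10
f 8 10 4
f 9 1 11
f 9 11 10
f 10 11 12
f 10 12 4
f 11 1 13
f 11 13 12
f 12 13 14
f 12 14 4
f 13 1 15
f 13 15 14
f 14 15 16
f 14 16 4
f 15 1 17
f 15 17 16
f 16 17 18
f 16 18 4
f 17 1 2
f 17 2 18
f 18 2 3
f 18 3 4
f 20 19 23
f 20 23 21
f 21 23 24
f 21 24 22
f 23 19 25
f 23 25 24
f 24 25 26
f 24 26 22
f 25 19 27
f 25 27 26
f 26 27 28
f 26 28 22
f 27 19 29
f 27 29 28
f 28 29 30
f 28 30 22
f 29 19 31
f 29 31 30
f 30 31 32
f 30 32 22
f 31 19 33
f 31 33 32
f 32 33 34
f 32 34 22
f 33 19 35
f 33 35 34
f 34 35 36
f 34 36 22
f 35 19 37
f 35 37 36
f 36 37 38
f 36 38 22
f 37 19 39
f 37 39 38
f 38 39 40
f 38 40 22
f 39 19 41
f 39 41 40
f 40 41 42
f 40 42 22
f 41 19 43
f 41 43 42
f 42 43 44
f 42 44 22
f 43 19 45
f 43 45 44
f 44 45 46
f 44 46 22
f 45 19 20
f 45 20 46
f 46 20 21
f 46 21 22
f 48 47 51
f 48 51 49
f 49 51 52
f 49 52 50
f 51 47 53
f 51 53 52
f 52 53 54
f 52 54 50
f 53 47 55
f 53 55 54
f 54 55 56
f 54 56 50
f 55 47 57
f 55 57 56
f 56 57 58
f 56 58 50
f 57 47 59
f 57 59 58
f 58 59 60
f 58 60 50
f 59 47 61
f 59 61 60
f 60 61 62
f 60 62 50
f 61 47 63
f 61 63 62
f 62 63 64
f 62 64 50
f 63 47 65
f 63 65 64
f 64 65 66
f 64 66 50
f 65 47 48
f 65 48 66
f 66 48 49
f 66 49 50
f 68 70 67
f 71 68 67
f 67 70 69
f 69 71 67
f 68 74 70
f 72 68 71
f 72 74 68
f 70 74 69
f 73 71 69
f 69 74 73
f 73 72 71
f 74 72 73
f 75 112 91
f 112 86 115
f 91 115 80
f 112 115 91
f 75 91 87
f 91 80 92
f 87 92 76
f 91 92 87
f 75 87 96
f 87 76 97
f 96 97 82
f 87 97 96
f 75 96 108
f 96 82 111
f 108 111 85
f 96 111 108
f 75 108 112
f 108 85 116
f 112 116 86
f 108 116 112
f 76 92 103
f 92 80 106
f 103 106 84
f 92 106 103
f 80 115 93
f 115 86 114
f 93 114 79
f 115 114 93
f 86 116 113
f 116 85 109
f 113 109 77
f 116 109 113
f 85 111 110
f 111 82 98
f 110 98 81
f 111 98 110
f 82 97 102
f 97 76 99
f 102 99 83
f 97 99 102
f 78 104 90
f 104 84 105
f 90 105 79
f 104 105 90
f 78 90 88
f 90 79 89
f 88 89 77
f 90 89 88
f 78 88 95
f 88 77 94
f 95 94 81
f 88 94 95
f 78 95 100
f 95 81 101
f 100 101 83
f 95 101 100
f 78 100 104
f 100 83 107
f 104 107 84
f 100 107 104
f 79 105 93
f 105 84 106
f 93 106 80
f 105 106 93
f 77 89 113
f 89 79 114
f 113 114 86
f 89 114 113
f 81 94 110
f 94 77 109
f 110 109 85
f 94 109 110
f 83 101 102
f 101 81 98
f 102 98 82
f 101 98 102
f 84 107 103
f 107 83 99
f 103 99 76
f 107 99 103

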